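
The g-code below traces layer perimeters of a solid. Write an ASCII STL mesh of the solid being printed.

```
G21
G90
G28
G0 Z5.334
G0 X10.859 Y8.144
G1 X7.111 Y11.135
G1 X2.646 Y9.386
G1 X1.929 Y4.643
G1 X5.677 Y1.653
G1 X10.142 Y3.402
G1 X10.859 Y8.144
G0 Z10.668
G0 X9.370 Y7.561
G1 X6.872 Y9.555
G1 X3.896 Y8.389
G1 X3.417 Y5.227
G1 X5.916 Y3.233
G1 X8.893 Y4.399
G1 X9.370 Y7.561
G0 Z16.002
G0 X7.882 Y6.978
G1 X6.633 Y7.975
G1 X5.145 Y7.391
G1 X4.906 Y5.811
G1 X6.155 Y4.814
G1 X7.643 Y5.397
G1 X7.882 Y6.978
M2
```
solid part
  facet normal 0.0000 0.0000 -1.0000
    outer loop
      vertex 1.397 10.383 0.000
      vertex 7.350 12.716 0.000
      vertex 12.347 8.728 0.000
    endloop
  endfacet
  facet normal 0.0000 0.0000 -1.0000
    outer loop
      vertex 0.441 4.060 0.000
      vertex 1.397 10.383 0.000
      vertex 12.347 8.728 0.000
    endloop
  endfacet
  facet normal 0.0000 0.0000 -1.0000
    outer loop
      vertex 5.438 0.072 0.000
      vertex 0.441 4.060 0.000
      vertex 12.347 8.728 0.000
    endloop
  endfacet
  facet normal 0.0000 0.0000 -1.0000
    outer loop
      vertex 11.391 2.405 0.000
      vertex 5.438 0.072 0.000
      vertex 12.347 8.728 0.000
    endloop
  endfacet
  facet normal 0.6038 0.7565 0.2512
    outer loop
      vertex 12.347 8.728 0.000
      vertex 7.350 12.716 0.000
      vertex 6.394 6.394 21.336
    endloop
  endfacet
  facet normal -0.3532 0.9012 0.2512
    outer loop
      vertex 7.350 12.716 0.000
      vertex 1.397 10.383 0.000
      vertex 6.394 6.394 21.336
    endloop
  endfacet
  facet normal -0.9571 0.1447 0.2512
    outer loop
      vertex 1.397 10.383 0.000
      vertex 0.441 4.060 0.000
      vertex 6.394 6.394 21.336
    endloop
  endfacet
  facet normal -0.6038 -0.7565 0.2512
    outer loop
      vertex 0.441 4.060 0.000
      vertex 5.438 0.072 0.000
      vertex 6.394 6.394 21.336
    endloop
  endfacet
  facet normal 0.3532 -0.9012 0.2512
    outer loop
      vertex 5.438 0.072 0.000
      vertex 11.391 2.405 0.000
      vertex 6.394 6.394 21.336
    endloop
  endfacet
  facet normal 0.9571 -0.1447 0.2512
    outer loop
      vertex 11.391 2.405 0.000
      vertex 12.347 8.728 0.000
      vertex 6.394 6.394 21.336
    endloop
  endfacet
endsolid part

The G0 Z moves step by Δz≈5.334 mm. The G1 loops shrink linearly with z, so the solid tapers from its base footprint up to z≈21.3. Closing with a flat bottom cap and the tapered top and triangulating gives 10 facets — a regular 6-sided pyramid, base circumscribed radius ≈ 6.39 mm, apex at z ≈ 21.3 mm.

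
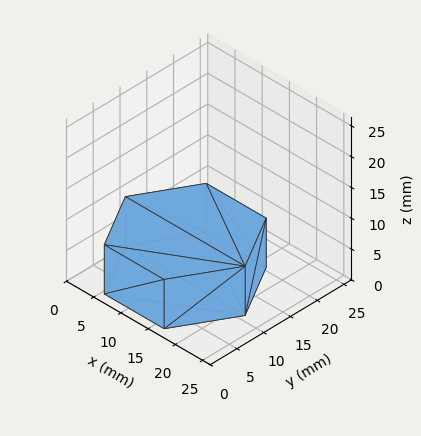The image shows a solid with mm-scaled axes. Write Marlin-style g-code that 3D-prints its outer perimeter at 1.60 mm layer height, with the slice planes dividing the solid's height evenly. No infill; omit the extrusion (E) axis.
Reading the render: the shape is a regular 6-sided prism (a cylinder approximated with 6 flat sides), circumscribed radius ≈ 11 mm, height ≈ 8 mm (dimensions read to the nearest mm from the axis ticks). For the g-code, the solid's height is divided into equal slices at the stated Δz and each level perimeter traced with G1 moves after a G0 lift.

; perimeter-only toolpath
G21 ; units = mm
G90 ; absolute positioning
G28 ; home
; layer 1
G0 Z1.60
G0 X22.00 Y11.00
G1 X16.50 Y20.53
G1 X5.50 Y20.53
G1 X0.00 Y11.00
G1 X5.50 Y1.47
G1 X16.50 Y1.47
G1 X22.00 Y11.00
; layer 2
G0 Z3.20
G0 X22.00 Y11.00
G1 X16.50 Y20.53
G1 X5.50 Y20.53
G1 X0.00 Y11.00
G1 X5.50 Y1.47
G1 X16.50 Y1.47
G1 X22.00 Y11.00
; layer 3
G0 Z4.80
G0 X22.00 Y11.00
G1 X16.50 Y20.53
G1 X5.50 Y20.53
G1 X0.00 Y11.00
G1 X5.50 Y1.47
G1 X16.50 Y1.47
G1 X22.00 Y11.00
; layer 4
G0 Z6.40
G0 X22.00 Y11.00
G1 X16.50 Y20.53
G1 X5.50 Y20.53
G1 X0.00 Y11.00
G1 X5.50 Y1.47
G1 X16.50 Y1.47
G1 X22.00 Y11.00
; layer 5
G0 Z8.00
G0 X22.00 Y11.00
G1 X16.50 Y20.53
G1 X5.50 Y20.53
G1 X0.00 Y11.00
G1 X5.50 Y1.47
G1 X16.50 Y1.47
G1 X22.00 Y11.00
M2 ; end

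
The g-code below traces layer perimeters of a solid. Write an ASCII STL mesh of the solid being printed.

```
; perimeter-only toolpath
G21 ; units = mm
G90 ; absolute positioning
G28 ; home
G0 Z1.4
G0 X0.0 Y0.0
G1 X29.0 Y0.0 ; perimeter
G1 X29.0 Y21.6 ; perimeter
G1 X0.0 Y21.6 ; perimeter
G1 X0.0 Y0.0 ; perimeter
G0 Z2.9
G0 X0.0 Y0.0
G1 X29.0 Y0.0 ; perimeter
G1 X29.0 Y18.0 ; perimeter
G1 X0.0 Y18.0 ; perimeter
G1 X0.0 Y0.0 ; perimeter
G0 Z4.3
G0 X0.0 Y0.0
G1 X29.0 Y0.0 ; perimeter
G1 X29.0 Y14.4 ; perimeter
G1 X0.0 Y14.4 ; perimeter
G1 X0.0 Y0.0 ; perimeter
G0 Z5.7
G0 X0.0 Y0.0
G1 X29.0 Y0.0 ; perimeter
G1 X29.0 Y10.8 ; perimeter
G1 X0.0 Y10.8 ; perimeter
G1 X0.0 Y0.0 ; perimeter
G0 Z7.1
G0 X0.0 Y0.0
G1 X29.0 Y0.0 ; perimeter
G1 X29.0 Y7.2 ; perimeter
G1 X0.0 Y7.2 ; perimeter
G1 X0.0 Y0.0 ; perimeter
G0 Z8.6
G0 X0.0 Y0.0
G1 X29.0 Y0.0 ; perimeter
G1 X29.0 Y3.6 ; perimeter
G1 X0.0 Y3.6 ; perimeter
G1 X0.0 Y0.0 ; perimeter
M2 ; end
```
solid part
  facet normal 0.0000 0.0000 -1.0000
    outer loop
      vertex 29.0 25.2 0.0
      vertex 29.0 0.0 0.0
      vertex 0.0 0.0 0.0
    endloop
  endfacet
  facet normal 0.0000 0.0000 -1.0000
    outer loop
      vertex 0.0 25.2 0.0
      vertex 29.0 25.2 0.0
      vertex 0.0 0.0 0.0
    endloop
  endfacet
  facet normal 0.0000 -1.0000 0.0000
    outer loop
      vertex 0.0 0.0 0.0
      vertex 29.0 0.0 0.0
      vertex 29.0 0.0 10.0
    endloop
  endfacet
  facet normal 0.0000 -1.0000 0.0000
    outer loop
      vertex 0.0 0.0 0.0
      vertex 29.0 0.0 10.0
      vertex 0.0 0.0 10.0
    endloop
  endfacet
  facet normal 0.0000 0.3688 0.9295
    outer loop
      vertex 0.0 0.0 10.0
      vertex 29.0 0.0 10.0
      vertex 29.0 25.2 0.0
    endloop
  endfacet
  facet normal 0.0000 0.3688 0.9295
    outer loop
      vertex 0.0 0.0 10.0
      vertex 29.0 25.2 0.0
      vertex 0.0 25.2 0.0
    endloop
  endfacet
  facet normal -1.0000 0.0000 0.0000
    outer loop
      vertex 0.0 0.0 10.0
      vertex 0.0 25.2 0.0
      vertex 0.0 0.0 0.0
    endloop
  endfacet
  facet normal 1.0000 0.0000 0.0000
    outer loop
      vertex 29.0 0.0 0.0
      vertex 29.0 25.2 0.0
      vertex 29.0 0.0 10.0
    endloop
  endfacet
endsolid part

The G0 Z moves step by Δz≈1.4 mm. The G1 loops shrink linearly with z, so the solid tapers from its base footprint up to z≈10. Closing with a flat bottom cap and the tapered top and triangulating gives 8 facets — a wedge (ramp): 29 × 25.2 mm base, rising to 10 mm along the y=0 edge and sloping linearly to z=0 at y=25.2.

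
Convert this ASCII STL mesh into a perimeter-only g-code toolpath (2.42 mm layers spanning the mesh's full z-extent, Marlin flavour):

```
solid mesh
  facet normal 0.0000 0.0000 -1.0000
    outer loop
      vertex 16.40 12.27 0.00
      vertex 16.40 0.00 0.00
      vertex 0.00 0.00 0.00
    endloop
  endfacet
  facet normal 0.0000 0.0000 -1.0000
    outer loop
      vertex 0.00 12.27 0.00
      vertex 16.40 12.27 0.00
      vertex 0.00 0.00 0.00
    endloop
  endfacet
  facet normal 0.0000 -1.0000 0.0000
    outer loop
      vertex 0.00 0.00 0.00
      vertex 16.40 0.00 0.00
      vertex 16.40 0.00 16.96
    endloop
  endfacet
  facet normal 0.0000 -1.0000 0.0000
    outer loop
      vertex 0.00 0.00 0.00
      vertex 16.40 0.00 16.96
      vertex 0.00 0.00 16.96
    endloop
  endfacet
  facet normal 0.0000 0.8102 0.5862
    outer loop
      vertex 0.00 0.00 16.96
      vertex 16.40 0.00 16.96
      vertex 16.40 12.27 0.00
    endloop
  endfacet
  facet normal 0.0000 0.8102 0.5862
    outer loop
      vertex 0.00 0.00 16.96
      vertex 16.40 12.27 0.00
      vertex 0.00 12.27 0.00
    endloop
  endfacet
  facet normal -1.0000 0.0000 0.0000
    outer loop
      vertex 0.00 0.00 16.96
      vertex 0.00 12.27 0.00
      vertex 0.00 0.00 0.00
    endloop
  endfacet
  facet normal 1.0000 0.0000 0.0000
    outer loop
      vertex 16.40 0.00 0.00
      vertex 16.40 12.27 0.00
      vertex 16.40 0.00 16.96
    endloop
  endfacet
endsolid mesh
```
; perimeter-only toolpath
G21 ; units = mm
G90 ; absolute positioning
G28 ; home
; layer 1
G0 Z2.42
G0 X0.00 Y0.00
G1 X16.40 Y0.00
G1 X16.40 Y10.52
G1 X0.00 Y10.52
G1 X0.00 Y0.00
; layer 2
G0 Z4.85
G0 X0.00 Y0.00
G1 X16.40 Y0.00
G1 X16.40 Y8.76
G1 X0.00 Y8.76
G1 X0.00 Y0.00
; layer 3
G0 Z7.27
G0 X0.00 Y0.00
G1 X16.40 Y0.00
G1 X16.40 Y7.01
G1 X0.00 Y7.01
G1 X0.00 Y0.00
; layer 4
G0 Z9.69
G0 X0.00 Y0.00
G1 X16.40 Y0.00
G1 X16.40 Y5.26
G1 X0.00 Y5.26
G1 X0.00 Y0.00
; layer 5
G0 Z12.11
G0 X0.00 Y0.00
G1 X16.40 Y0.00
G1 X16.40 Y3.51
G1 X0.00 Y3.51
G1 X0.00 Y0.00
; layer 6
G0 Z14.54
G0 X0.00 Y0.00
G1 X16.40 Y0.00
G1 X16.40 Y1.75
G1 X0.00 Y1.75
G1 X0.00 Y0.00
M2 ; end

The solid is a wedge (ramp): 16.4 × 12.3 mm base, rising to 17 mm along the y=0 edge and sloping linearly to z=0 at y=12.3. Slicing at Δz = 2.42 mm — 7 equal slices spanning the solid's height, so layer i sits at z = i·h/7 — gives 6 non-empty perimeters. Each is a 4-segment closed polygon; G0 lifts to the layer z and rapids to the start vertex, then G1 traces the edges. The cross-section shrinks linearly with z (the slice at the apex is degenerate and omitted).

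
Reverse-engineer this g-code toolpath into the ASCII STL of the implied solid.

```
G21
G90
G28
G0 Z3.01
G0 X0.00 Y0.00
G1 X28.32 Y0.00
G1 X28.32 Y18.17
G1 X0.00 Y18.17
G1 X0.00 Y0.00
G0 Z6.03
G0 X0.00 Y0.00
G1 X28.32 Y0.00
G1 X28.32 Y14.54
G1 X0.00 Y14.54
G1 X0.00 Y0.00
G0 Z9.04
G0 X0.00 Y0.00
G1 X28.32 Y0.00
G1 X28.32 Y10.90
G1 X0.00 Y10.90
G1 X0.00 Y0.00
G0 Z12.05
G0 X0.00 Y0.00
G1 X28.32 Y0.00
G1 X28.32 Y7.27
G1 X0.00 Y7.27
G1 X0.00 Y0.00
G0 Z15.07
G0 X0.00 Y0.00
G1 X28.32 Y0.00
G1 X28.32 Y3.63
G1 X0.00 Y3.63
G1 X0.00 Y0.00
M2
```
solid part
  facet normal 0.0000 0.0000 -1.0000
    outer loop
      vertex 28.32 21.81 0.00
      vertex 28.32 0.00 0.00
      vertex 0.00 0.00 0.00
    endloop
  endfacet
  facet normal 0.0000 0.0000 -1.0000
    outer loop
      vertex 0.00 21.81 0.00
      vertex 28.32 21.81 0.00
      vertex 0.00 0.00 0.00
    endloop
  endfacet
  facet normal 0.0000 -1.0000 0.0000
    outer loop
      vertex 0.00 0.00 0.00
      vertex 28.32 0.00 0.00
      vertex 28.32 0.00 18.08
    endloop
  endfacet
  facet normal 0.0000 -1.0000 0.0000
    outer loop
      vertex 0.00 0.00 0.00
      vertex 28.32 0.00 18.08
      vertex 0.00 0.00 18.08
    endloop
  endfacet
  facet normal 0.0000 0.6382 0.7699
    outer loop
      vertex 0.00 0.00 18.08
      vertex 28.32 0.00 18.08
      vertex 28.32 21.81 0.00
    endloop
  endfacet
  facet normal 0.0000 0.6382 0.7699
    outer loop
      vertex 0.00 0.00 18.08
      vertex 28.32 21.81 0.00
      vertex 0.00 21.81 0.00
    endloop
  endfacet
  facet normal -1.0000 0.0000 0.0000
    outer loop
      vertex 0.00 0.00 18.08
      vertex 0.00 21.81 0.00
      vertex 0.00 0.00 0.00
    endloop
  endfacet
  facet normal 1.0000 0.0000 0.0000
    outer loop
      vertex 28.32 0.00 0.00
      vertex 28.32 21.81 0.00
      vertex 28.32 0.00 18.08
    endloop
  endfacet
endsolid part

The G0 Z moves step by Δz≈3.01 mm. The G1 loops shrink linearly with z, so the solid tapers from its base footprint up to z≈18.1. Closing with a flat bottom cap and the tapered top and triangulating gives 8 facets — a wedge (ramp): 28.3 × 21.8 mm base, rising to 18.1 mm along the y=0 edge and sloping linearly to z=0 at y=21.8.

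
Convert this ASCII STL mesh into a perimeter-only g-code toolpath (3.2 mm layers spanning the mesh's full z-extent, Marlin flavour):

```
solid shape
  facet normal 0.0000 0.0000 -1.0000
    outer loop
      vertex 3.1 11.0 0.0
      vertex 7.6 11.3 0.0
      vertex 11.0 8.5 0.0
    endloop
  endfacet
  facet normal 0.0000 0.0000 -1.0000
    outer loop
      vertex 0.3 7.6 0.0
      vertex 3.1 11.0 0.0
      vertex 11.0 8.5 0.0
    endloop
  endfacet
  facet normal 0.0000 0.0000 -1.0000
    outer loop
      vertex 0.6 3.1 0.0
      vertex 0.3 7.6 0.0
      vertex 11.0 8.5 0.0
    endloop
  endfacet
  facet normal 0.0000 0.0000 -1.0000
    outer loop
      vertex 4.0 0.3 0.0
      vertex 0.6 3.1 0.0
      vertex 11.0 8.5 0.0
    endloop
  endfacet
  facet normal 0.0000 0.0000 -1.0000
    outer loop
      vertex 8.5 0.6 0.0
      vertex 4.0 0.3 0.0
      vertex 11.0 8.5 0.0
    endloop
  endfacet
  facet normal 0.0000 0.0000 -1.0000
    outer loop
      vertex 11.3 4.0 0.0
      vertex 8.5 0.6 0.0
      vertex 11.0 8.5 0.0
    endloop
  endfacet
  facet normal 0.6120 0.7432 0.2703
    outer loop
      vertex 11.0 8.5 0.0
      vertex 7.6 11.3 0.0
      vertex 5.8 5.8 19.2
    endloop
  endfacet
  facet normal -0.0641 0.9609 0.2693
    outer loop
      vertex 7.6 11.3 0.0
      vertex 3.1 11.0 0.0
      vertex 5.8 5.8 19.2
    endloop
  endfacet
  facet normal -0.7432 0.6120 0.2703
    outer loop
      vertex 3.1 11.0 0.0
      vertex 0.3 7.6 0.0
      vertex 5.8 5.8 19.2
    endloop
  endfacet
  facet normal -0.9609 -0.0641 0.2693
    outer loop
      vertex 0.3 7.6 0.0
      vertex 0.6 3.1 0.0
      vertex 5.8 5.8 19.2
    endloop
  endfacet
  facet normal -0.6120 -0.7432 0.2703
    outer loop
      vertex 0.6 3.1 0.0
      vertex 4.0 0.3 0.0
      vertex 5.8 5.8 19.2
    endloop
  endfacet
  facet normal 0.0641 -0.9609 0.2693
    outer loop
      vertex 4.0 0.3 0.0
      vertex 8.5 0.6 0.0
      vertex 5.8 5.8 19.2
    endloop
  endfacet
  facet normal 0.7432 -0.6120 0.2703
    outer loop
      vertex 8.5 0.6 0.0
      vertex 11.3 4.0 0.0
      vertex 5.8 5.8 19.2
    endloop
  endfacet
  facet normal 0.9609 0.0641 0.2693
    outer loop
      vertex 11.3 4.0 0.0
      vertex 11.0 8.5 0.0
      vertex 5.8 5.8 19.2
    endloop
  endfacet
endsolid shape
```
; perimeter-only toolpath
G21 ; units = mm
G90 ; absolute positioning
G28 ; home
; layer 1
G0 Z3.2
G0 X10.1 Y8.1
G1 X7.3 Y10.4
G1 X3.5 Y10.1
G1 X1.2 Y7.3
G1 X1.5 Y3.5
G1 X4.3 Y1.2
G1 X8.1 Y1.5
G1 X10.4 Y4.3
G1 X10.1 Y8.1
; layer 2
G0 Z6.4
G0 X9.3 Y7.6
G1 X7.0 Y9.5
G1 X4.0 Y9.3
G1 X2.1 Y7.0
G1 X2.3 Y4.0
G1 X4.6 Y2.1
G1 X7.6 Y2.3
G1 X9.5 Y4.6
G1 X9.3 Y7.6
; layer 3
G0 Z9.6
G0 X8.4 Y7.2
G1 X6.7 Y8.6
G1 X4.5 Y8.4
G1 X3.0 Y6.7
G1 X3.2 Y4.5
G1 X4.9 Y3.0
G1 X7.2 Y3.2
G1 X8.6 Y4.9
G1 X8.4 Y7.2
; layer 4
G0 Z12.8
G0 X7.5 Y6.7
G1 X6.4 Y7.6
G1 X4.9 Y7.5
G1 X4.0 Y6.4
G1 X4.1 Y4.9
G1 X5.2 Y4.0
G1 X6.7 Y4.1
G1 X7.6 Y5.2
G1 X7.5 Y6.7
; layer 5
G0 Z16.0
G0 X6.7 Y6.2
G1 X6.1 Y6.7
G1 X5.3 Y6.7
G1 X4.9 Y6.1
G1 X4.9 Y5.3
G1 X5.5 Y4.9
G1 X6.2 Y4.9
G1 X6.7 Y5.5
G1 X6.7 Y6.2
M2 ; end

The solid is a regular 8-sided pyramid, base circumscribed radius ≈ 5.8 mm, apex at z ≈ 19.2 mm. Slicing at Δz = 3.2 mm — 6 equal slices spanning the solid's height, so layer i sits at z = i·h/6 — gives 5 non-empty perimeters. Each is a 8-segment closed polygon; G0 lifts to the layer z and rapids to the start vertex, then G1 traces the edges. The cross-section shrinks linearly with z (the slice at the apex is degenerate and omitted).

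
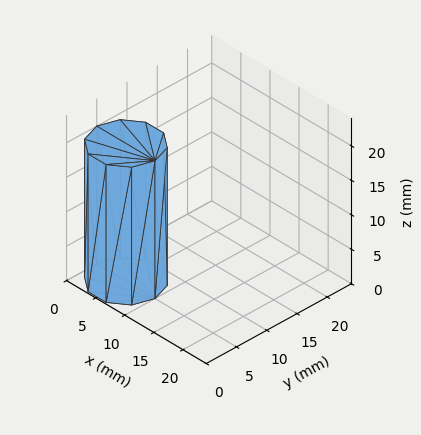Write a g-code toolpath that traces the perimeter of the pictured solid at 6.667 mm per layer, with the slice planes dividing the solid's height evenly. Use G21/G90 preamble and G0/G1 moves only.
Reading the render: the shape is a regular 10-sided prism (a cylinder approximated with 10 flat sides), circumscribed radius ≈ 5 mm, height ≈ 20 mm (dimensions read to the nearest mm from the axis ticks). For the g-code, the solid's height is divided into equal slices at the stated Δz and each level perimeter traced with G1 moves after a G0 lift.

; perimeter-only toolpath
G21 ; units = mm
G90 ; absolute positioning
G28 ; home
; layer 1
G0 Z6.667
G0 X10.000 Y5.000
G1 X9.045 Y7.939
G1 X6.545 Y9.755
G1 X3.455 Y9.755
G1 X0.955 Y7.939
G1 X0.000 Y5.000
G1 X0.955 Y2.061
G1 X3.455 Y0.245
G1 X6.545 Y0.245
G1 X9.045 Y2.061
G1 X10.000 Y5.000
; layer 2
G0 Z13.333
G0 X10.000 Y5.000
G1 X9.045 Y7.939
G1 X6.545 Y9.755
G1 X3.455 Y9.755
G1 X0.955 Y7.939
G1 X0.000 Y5.000
G1 X0.955 Y2.061
G1 X3.455 Y0.245
G1 X6.545 Y0.245
G1 X9.045 Y2.061
G1 X10.000 Y5.000
; layer 3
G0 Z20.000
G0 X10.000 Y5.000
G1 X9.045 Y7.939
G1 X6.545 Y9.755
G1 X3.455 Y9.755
G1 X0.955 Y7.939
G1 X0.000 Y5.000
G1 X0.955 Y2.061
G1 X3.455 Y0.245
G1 X6.545 Y0.245
G1 X9.045 Y2.061
G1 X10.000 Y5.000
M2 ; end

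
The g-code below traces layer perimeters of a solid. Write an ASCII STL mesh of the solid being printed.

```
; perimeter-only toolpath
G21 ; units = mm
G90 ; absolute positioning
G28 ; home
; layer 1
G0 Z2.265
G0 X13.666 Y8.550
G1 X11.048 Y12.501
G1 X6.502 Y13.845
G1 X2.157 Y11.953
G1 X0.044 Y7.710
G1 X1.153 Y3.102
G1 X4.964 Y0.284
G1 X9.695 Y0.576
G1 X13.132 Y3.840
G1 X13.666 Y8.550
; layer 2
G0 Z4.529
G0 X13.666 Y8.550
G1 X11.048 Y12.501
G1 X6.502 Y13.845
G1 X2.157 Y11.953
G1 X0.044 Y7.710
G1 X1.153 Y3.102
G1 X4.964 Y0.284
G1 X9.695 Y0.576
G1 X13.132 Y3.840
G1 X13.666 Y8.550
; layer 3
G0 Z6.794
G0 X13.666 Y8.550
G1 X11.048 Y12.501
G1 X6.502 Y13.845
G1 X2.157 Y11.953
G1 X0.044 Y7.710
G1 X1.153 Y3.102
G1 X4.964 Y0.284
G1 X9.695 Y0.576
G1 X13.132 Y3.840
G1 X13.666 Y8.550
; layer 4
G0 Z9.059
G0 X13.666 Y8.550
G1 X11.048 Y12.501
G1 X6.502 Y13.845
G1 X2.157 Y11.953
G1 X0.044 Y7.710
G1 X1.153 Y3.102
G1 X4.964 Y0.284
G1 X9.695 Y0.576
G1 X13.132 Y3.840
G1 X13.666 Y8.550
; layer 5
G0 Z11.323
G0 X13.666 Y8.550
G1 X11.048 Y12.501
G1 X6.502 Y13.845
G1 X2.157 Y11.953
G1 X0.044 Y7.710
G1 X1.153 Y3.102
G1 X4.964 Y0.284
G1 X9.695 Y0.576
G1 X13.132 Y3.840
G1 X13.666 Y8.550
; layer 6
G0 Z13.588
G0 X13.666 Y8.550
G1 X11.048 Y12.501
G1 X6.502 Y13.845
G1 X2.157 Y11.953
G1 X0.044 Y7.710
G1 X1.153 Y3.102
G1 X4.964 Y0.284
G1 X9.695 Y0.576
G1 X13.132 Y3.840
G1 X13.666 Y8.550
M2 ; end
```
solid part
  facet normal 0.0000 0.0000 -1.0000
    outer loop
      vertex 6.502 13.845 0.000
      vertex 11.048 12.501 0.000
      vertex 13.666 8.550 0.000
    endloop
  endfacet
  facet normal 0.0000 0.0000 -1.0000
    outer loop
      vertex 2.157 11.953 0.000
      vertex 6.502 13.845 0.000
      vertex 13.666 8.550 0.000
    endloop
  endfacet
  facet normal 0.0000 0.0000 -1.0000
    outer loop
      vertex 0.044 7.710 0.000
      vertex 2.157 11.953 0.000
      vertex 13.666 8.550 0.000
    endloop
  endfacet
  facet normal 0.0000 0.0000 -1.0000
    outer loop
      vertex 1.153 3.102 0.000
      vertex 0.044 7.710 0.000
      vertex 13.666 8.550 0.000
    endloop
  endfacet
  facet normal 0.0000 0.0000 -1.0000
    outer loop
      vertex 4.964 0.284 0.000
      vertex 1.153 3.102 0.000
      vertex 13.666 8.550 0.000
    endloop
  endfacet
  facet normal 0.0000 0.0000 -1.0000
    outer loop
      vertex 9.695 0.576 0.000
      vertex 4.964 0.284 0.000
      vertex 13.666 8.550 0.000
    endloop
  endfacet
  facet normal 0.0000 0.0000 -1.0000
    outer loop
      vertex 13.132 3.840 0.000
      vertex 9.695 0.576 0.000
      vertex 13.666 8.550 0.000
    endloop
  endfacet
  facet normal 0.0000 0.0000 1.0000
    outer loop
      vertex 13.666 8.550 13.588
      vertex 11.048 12.501 13.588
      vertex 6.502 13.845 13.588
    endloop
  endfacet
  facet normal 0.0000 0.0000 1.0000
    outer loop
      vertex 13.666 8.550 13.588
      vertex 6.502 13.845 13.588
      vertex 2.157 11.953 13.588
    endloop
  endfacet
  facet normal 0.0000 0.0000 1.0000
    outer loop
      vertex 13.666 8.550 13.588
      vertex 2.157 11.953 13.588
      vertex 0.044 7.710 13.588
    endloop
  endfacet
  facet normal 0.0000 0.0000 1.0000
    outer loop
      vertex 13.666 8.550 13.588
      vertex 0.044 7.710 13.588
      vertex 1.153 3.102 13.588
    endloop
  endfacet
  facet normal 0.0000 0.0000 1.0000
    outer loop
      vertex 13.666 8.550 13.588
      vertex 1.153 3.102 13.588
      vertex 4.964 0.284 13.588
    endloop
  endfacet
  facet normal 0.0000 0.0000 1.0000
    outer loop
      vertex 13.666 8.550 13.588
      vertex 4.964 0.284 13.588
      vertex 9.695 0.576 13.588
    endloop
  endfacet
  facet normal 0.0000 0.0000 1.0000
    outer loop
      vertex 13.666 8.550 13.588
      vertex 9.695 0.576 13.588
      vertex 13.132 3.840 13.588
    endloop
  endfacet
  facet normal 0.8336 0.5524 0.0000
    outer loop
      vertex 13.666 8.550 0.000
      vertex 11.048 12.501 0.000
      vertex 11.048 12.501 13.588
    endloop
  endfacet
  facet normal 0.8336 0.5524 0.0000
    outer loop
      vertex 13.666 8.550 0.000
      vertex 11.048 12.501 13.588
      vertex 13.666 8.550 13.588
    endloop
  endfacet
  facet normal 0.2835 0.9590 0.0000
    outer loop
      vertex 11.048 12.501 0.000
      vertex 6.502 13.845 0.000
      vertex 6.502 13.845 13.588
    endloop
  endfacet
  facet normal 0.2835 0.9590 0.0000
    outer loop
      vertex 11.048 12.501 0.000
      vertex 6.502 13.845 13.588
      vertex 11.048 12.501 13.588
    endloop
  endfacet
  facet normal -0.3992 0.9168 0.0000
    outer loop
      vertex 6.502 13.845 0.000
      vertex 2.157 11.953 0.000
      vertex 2.157 11.953 13.588
    endloop
  endfacet
  facet normal -0.3992 0.9168 0.0000
    outer loop
      vertex 6.502 13.845 0.000
      vertex 2.157 11.953 13.588
      vertex 6.502 13.845 13.588
    endloop
  endfacet
  facet normal -0.8951 0.4458 0.0000
    outer loop
      vertex 2.157 11.953 0.000
      vertex 0.044 7.710 0.000
      vertex 0.044 7.710 13.588
    endloop
  endfacet
  facet normal -0.8951 0.4458 0.0000
    outer loop
      vertex 2.157 11.953 0.000
      vertex 0.044 7.710 13.588
      vertex 2.157 11.953 13.588
    endloop
  endfacet
  facet normal -0.9722 -0.2340 0.0000
    outer loop
      vertex 0.044 7.710 0.000
      vertex 1.153 3.102 0.000
      vertex 1.153 3.102 13.588
    endloop
  endfacet
  facet normal -0.9722 -0.2340 0.0000
    outer loop
      vertex 0.044 7.710 0.000
      vertex 1.153 3.102 13.588
      vertex 0.044 7.710 13.588
    endloop
  endfacet
  facet normal -0.5946 -0.8041 0.0000
    outer loop
      vertex 1.153 3.102 0.000
      vertex 4.964 0.284 0.000
      vertex 4.964 0.284 13.588
    endloop
  endfacet
  facet normal -0.5946 -0.8041 0.0000
    outer loop
      vertex 1.153 3.102 0.000
      vertex 4.964 0.284 13.588
      vertex 1.153 3.102 13.588
    endloop
  endfacet
  facet normal 0.0616 -0.9981 0.0000
    outer loop
      vertex 4.964 0.284 0.000
      vertex 9.695 0.576 0.000
      vertex 9.695 0.576 13.588
    endloop
  endfacet
  facet normal 0.0616 -0.9981 0.0000
    outer loop
      vertex 4.964 0.284 0.000
      vertex 9.695 0.576 13.588
      vertex 4.964 0.284 13.588
    endloop
  endfacet
  facet normal 0.6886 -0.7251 0.0000
    outer loop
      vertex 9.695 0.576 0.000
      vertex 13.132 3.840 0.000
      vertex 13.132 3.840 13.588
    endloop
  endfacet
  facet normal 0.6886 -0.7251 0.0000
    outer loop
      vertex 9.695 0.576 0.000
      vertex 13.132 3.840 13.588
      vertex 9.695 0.576 13.588
    endloop
  endfacet
  facet normal 0.9936 -0.1127 0.0000
    outer loop
      vertex 13.132 3.840 0.000
      vertex 13.666 8.550 0.000
      vertex 13.666 8.550 13.588
    endloop
  endfacet
  facet normal 0.9936 -0.1127 0.0000
    outer loop
      vertex 13.132 3.840 0.000
      vertex 13.666 8.550 13.588
      vertex 13.132 3.840 13.588
    endloop
  endfacet
endsolid part

The G0 Z moves step by Δz≈2.265 mm. Every layer's G1 loop is the same polygon, so the solid is a straight extrusion of it from z=0 to z≈13.6. Closing with flat bottom and top caps and triangulating gives 32 facets — a regular 9-sided prism (a cylinder approximated with 9 flat sides), circumscribed radius ≈ 6.93 mm, height ≈ 13.6 mm.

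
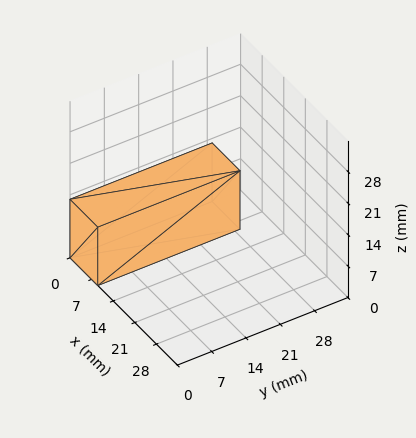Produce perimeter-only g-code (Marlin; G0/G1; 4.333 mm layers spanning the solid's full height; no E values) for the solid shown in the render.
Reading the render: the shape is a rectangular box, roughly 9 × 29 mm footprint and 13 mm tall (dimensions read to the nearest mm from the axis ticks). For the g-code, the solid's height is divided into equal slices at the stated Δz and each level perimeter traced with G1 moves after a G0 lift.

; perimeter-only toolpath
G21 ; units = mm
G90 ; absolute positioning
G28 ; home
; layer 1
G0 Z4.333
G0 X0.000 Y0.000
G1 X9.000 Y0.000
G1 X9.000 Y29.000
G1 X0.000 Y29.000
G1 X0.000 Y0.000
; layer 2
G0 Z8.667
G0 X0.000 Y0.000
G1 X9.000 Y0.000
G1 X9.000 Y29.000
G1 X0.000 Y29.000
G1 X0.000 Y0.000
; layer 3
G0 Z13.000
G0 X0.000 Y0.000
G1 X9.000 Y0.000
G1 X9.000 Y29.000
G1 X0.000 Y29.000
G1 X0.000 Y0.000
M2 ; end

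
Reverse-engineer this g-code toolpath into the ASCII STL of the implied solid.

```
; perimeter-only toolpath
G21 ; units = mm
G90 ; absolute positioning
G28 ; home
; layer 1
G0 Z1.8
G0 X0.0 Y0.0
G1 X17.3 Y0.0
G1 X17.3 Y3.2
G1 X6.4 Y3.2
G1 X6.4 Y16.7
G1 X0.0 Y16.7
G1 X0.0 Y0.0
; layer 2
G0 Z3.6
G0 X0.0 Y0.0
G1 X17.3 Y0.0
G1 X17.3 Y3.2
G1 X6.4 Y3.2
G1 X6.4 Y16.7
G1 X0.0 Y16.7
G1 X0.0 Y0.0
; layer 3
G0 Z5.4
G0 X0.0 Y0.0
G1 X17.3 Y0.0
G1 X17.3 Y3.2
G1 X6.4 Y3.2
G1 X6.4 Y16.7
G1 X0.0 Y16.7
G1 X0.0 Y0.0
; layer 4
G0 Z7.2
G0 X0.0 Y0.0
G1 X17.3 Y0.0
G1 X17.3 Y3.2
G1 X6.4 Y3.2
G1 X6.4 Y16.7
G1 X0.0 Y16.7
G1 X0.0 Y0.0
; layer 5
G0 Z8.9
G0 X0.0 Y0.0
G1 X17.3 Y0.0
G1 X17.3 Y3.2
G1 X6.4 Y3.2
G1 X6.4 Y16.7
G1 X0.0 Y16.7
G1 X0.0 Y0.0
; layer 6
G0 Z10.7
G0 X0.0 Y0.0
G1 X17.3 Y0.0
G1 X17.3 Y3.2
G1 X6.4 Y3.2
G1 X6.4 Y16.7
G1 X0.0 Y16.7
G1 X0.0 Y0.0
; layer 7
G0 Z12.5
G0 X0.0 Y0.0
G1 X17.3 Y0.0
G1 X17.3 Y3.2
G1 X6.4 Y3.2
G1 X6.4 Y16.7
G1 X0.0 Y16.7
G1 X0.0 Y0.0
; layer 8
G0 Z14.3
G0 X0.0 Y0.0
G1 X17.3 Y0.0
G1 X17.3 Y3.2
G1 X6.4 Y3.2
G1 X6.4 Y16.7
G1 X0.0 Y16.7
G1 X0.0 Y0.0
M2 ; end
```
solid part
  facet normal 0.0000 0.0000 -1.0000
    outer loop
      vertex 17.3 3.2 0.0
      vertex 17.3 0.0 0.0
      vertex 0.0 0.0 0.0
    endloop
  endfacet
  facet normal 0.0000 0.0000 -1.0000
    outer loop
      vertex 6.4 3.2 0.0
      vertex 17.3 3.2 0.0
      vertex 0.0 0.0 0.0
    endloop
  endfacet
  facet normal 0.0000 0.0000 -1.0000
    outer loop
      vertex 6.4 16.7 0.0
      vertex 6.4 3.2 0.0
      vertex 0.0 0.0 0.0
    endloop
  endfacet
  facet normal 0.0000 0.0000 -1.0000
    outer loop
      vertex 0.0 16.7 0.0
      vertex 6.4 16.7 0.0
      vertex 0.0 0.0 0.0
    endloop
  endfacet
  facet normal 0.0000 0.0000 1.0000
    outer loop
      vertex 0.0 0.0 14.3
      vertex 17.3 0.0 14.3
      vertex 17.3 3.2 14.3
    endloop
  endfacet
  facet normal 0.0000 0.0000 1.0000
    outer loop
      vertex 0.0 0.0 14.3
      vertex 17.3 3.2 14.3
      vertex 6.4 3.2 14.3
    endloop
  endfacet
  facet normal 0.0000 0.0000 1.0000
    outer loop
      vertex 0.0 0.0 14.3
      vertex 6.4 3.2 14.3
      vertex 6.4 16.7 14.3
    endloop
  endfacet
  facet normal 0.0000 0.0000 1.0000
    outer loop
      vertex 0.0 0.0 14.3
      vertex 6.4 16.7 14.3
      vertex 0.0 16.7 14.3
    endloop
  endfacet
  facet normal 0.0000 -1.0000 0.0000
    outer loop
      vertex 0.0 0.0 0.0
      vertex 17.3 0.0 0.0
      vertex 17.3 0.0 14.3
    endloop
  endfacet
  facet normal 0.0000 -1.0000 0.0000
    outer loop
      vertex 0.0 0.0 0.0
      vertex 17.3 0.0 14.3
      vertex 0.0 0.0 14.3
    endloop
  endfacet
  facet normal 1.0000 0.0000 0.0000
    outer loop
      vertex 17.3 0.0 0.0
      vertex 17.3 3.2 0.0
      vertex 17.3 3.2 14.3
    endloop
  endfacet
  facet normal 1.0000 0.0000 0.0000
    outer loop
      vertex 17.3 0.0 0.0
      vertex 17.3 3.2 14.3
      vertex 17.3 0.0 14.3
    endloop
  endfacet
  facet normal 0.0000 1.0000 0.0000
    outer loop
      vertex 17.3 3.2 0.0
      vertex 6.4 3.2 0.0
      vertex 6.4 3.2 14.3
    endloop
  endfacet
  facet normal 0.0000 1.0000 0.0000
    outer loop
      vertex 17.3 3.2 0.0
      vertex 6.4 3.2 14.3
      vertex 17.3 3.2 14.3
    endloop
  endfacet
  facet normal 1.0000 0.0000 0.0000
    outer loop
      vertex 6.4 3.2 0.0
      vertex 6.4 16.7 0.0
      vertex 6.4 16.7 14.3
    endloop
  endfacet
  facet normal 1.0000 0.0000 0.0000
    outer loop
      vertex 6.4 3.2 0.0
      vertex 6.4 16.7 14.3
      vertex 6.4 3.2 14.3
    endloop
  endfacet
  facet normal 0.0000 1.0000 0.0000
    outer loop
      vertex 6.4 16.7 0.0
      vertex 0.0 16.7 0.0
      vertex 0.0 16.7 14.3
    endloop
  endfacet
  facet normal 0.0000 1.0000 0.0000
    outer loop
      vertex 6.4 16.7 0.0
      vertex 0.0 16.7 14.3
      vertex 6.4 16.7 14.3
    endloop
  endfacet
  facet normal -1.0000 0.0000 0.0000
    outer loop
      vertex 0.0 16.7 0.0
      vertex 0.0 0.0 0.0
      vertex 0.0 0.0 14.3
    endloop
  endfacet
  facet normal -1.0000 0.0000 0.0000
    outer loop
      vertex 0.0 16.7 0.0
      vertex 0.0 0.0 14.3
      vertex 0.0 16.7 14.3
    endloop
  endfacet
endsolid part

The G0 Z moves step by Δz≈1.8 mm. Every layer's G1 loop is the same polygon, so the solid is a straight extrusion of it from z=0 to z≈14.3. Closing with flat bottom and top caps and triangulating gives 20 facets — an L-shaped prism: outer 17.3 × 16.7 mm, arm thicknesses ≈ 3.2 mm (horizontal) and 6.4 mm (vertical), extruded 14.3 mm in z.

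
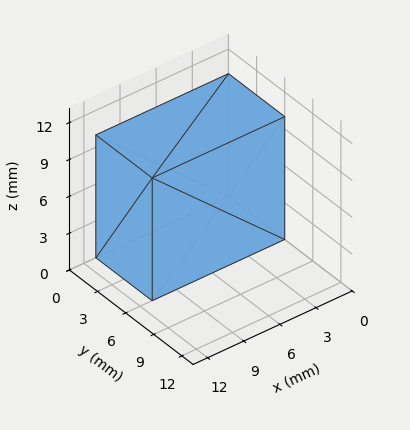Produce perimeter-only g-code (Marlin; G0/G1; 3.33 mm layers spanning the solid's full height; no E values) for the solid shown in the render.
Reading the render: the shape is a rectangular box, roughly 11 × 6 mm footprint and 10 mm tall (dimensions read to the nearest mm from the axis ticks). For the g-code, the solid's height is divided into equal slices at the stated Δz and each level perimeter traced with G1 moves after a G0 lift.

; perimeter-only toolpath
G21 ; units = mm
G90 ; absolute positioning
G28 ; home
; layer 1
G0 Z3.33
G0 X0.00 Y0.00
G1 X11.00 Y0.00
G1 X11.00 Y6.00
G1 X0.00 Y6.00
G1 X0.00 Y0.00
; layer 2
G0 Z6.67
G0 X0.00 Y0.00
G1 X11.00 Y0.00
G1 X11.00 Y6.00
G1 X0.00 Y6.00
G1 X0.00 Y0.00
; layer 3
G0 Z10.00
G0 X0.00 Y0.00
G1 X11.00 Y0.00
G1 X11.00 Y6.00
G1 X0.00 Y6.00
G1 X0.00 Y0.00
M2 ; end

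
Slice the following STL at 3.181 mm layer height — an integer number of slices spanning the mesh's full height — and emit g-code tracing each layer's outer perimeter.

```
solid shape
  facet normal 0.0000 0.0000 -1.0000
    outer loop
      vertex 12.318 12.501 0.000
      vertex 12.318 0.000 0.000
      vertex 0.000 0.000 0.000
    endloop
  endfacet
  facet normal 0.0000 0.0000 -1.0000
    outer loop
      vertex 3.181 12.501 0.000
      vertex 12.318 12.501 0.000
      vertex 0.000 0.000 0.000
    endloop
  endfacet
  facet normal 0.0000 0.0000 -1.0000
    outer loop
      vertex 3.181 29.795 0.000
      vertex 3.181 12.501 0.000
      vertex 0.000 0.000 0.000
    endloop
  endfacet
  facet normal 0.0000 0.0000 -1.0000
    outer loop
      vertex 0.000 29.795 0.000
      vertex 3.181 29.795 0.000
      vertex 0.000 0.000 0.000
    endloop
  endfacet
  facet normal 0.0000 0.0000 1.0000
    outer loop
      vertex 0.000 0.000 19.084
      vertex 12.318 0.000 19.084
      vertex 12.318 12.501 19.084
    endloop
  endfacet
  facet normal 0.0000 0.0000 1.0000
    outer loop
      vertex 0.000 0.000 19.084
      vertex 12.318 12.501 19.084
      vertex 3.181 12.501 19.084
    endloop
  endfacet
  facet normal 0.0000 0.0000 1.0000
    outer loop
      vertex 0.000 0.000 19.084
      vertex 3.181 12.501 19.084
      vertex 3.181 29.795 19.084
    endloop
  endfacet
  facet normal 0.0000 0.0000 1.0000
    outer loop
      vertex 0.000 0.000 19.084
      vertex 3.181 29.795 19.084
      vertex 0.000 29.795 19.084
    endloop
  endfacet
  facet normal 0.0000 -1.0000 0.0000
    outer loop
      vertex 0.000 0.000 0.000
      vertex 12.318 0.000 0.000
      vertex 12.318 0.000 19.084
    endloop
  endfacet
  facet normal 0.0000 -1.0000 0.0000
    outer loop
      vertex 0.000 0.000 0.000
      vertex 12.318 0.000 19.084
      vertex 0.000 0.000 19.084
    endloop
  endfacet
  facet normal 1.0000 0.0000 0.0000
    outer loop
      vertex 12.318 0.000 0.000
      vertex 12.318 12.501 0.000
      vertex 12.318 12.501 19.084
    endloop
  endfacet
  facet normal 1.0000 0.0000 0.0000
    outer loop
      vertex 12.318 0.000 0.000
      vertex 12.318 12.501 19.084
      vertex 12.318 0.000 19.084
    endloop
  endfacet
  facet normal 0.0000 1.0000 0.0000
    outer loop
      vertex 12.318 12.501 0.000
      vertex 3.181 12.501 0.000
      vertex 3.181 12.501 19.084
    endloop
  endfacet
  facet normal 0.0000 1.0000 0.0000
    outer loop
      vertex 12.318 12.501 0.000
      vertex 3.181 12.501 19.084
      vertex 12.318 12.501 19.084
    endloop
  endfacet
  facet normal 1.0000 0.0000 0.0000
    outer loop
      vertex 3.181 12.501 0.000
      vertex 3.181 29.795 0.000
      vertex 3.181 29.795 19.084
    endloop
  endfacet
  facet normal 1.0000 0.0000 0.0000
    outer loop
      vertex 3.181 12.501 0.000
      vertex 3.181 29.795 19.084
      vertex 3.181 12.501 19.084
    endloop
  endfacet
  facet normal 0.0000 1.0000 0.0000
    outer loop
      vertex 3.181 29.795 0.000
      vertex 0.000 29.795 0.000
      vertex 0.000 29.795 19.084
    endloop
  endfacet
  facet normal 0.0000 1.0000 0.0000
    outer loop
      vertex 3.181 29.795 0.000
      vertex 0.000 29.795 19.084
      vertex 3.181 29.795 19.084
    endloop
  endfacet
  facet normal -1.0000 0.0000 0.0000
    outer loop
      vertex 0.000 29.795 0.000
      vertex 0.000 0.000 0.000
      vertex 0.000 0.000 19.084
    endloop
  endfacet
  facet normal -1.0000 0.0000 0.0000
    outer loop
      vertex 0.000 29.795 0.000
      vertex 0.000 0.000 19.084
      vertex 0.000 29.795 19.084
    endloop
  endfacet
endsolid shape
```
; perimeter-only toolpath
G21 ; units = mm
G90 ; absolute positioning
G28 ; home
; layer 1
G0 Z3.181
G0 X0.000 Y0.000
G1 X12.318 Y0.000
G1 X12.318 Y12.501
G1 X3.181 Y12.501
G1 X3.181 Y29.795
G1 X0.000 Y29.795
G1 X0.000 Y0.000
; layer 2
G0 Z6.361
G0 X0.000 Y0.000
G1 X12.318 Y0.000
G1 X12.318 Y12.501
G1 X3.181 Y12.501
G1 X3.181 Y29.795
G1 X0.000 Y29.795
G1 X0.000 Y0.000
; layer 3
G0 Z9.542
G0 X0.000 Y0.000
G1 X12.318 Y0.000
G1 X12.318 Y12.501
G1 X3.181 Y12.501
G1 X3.181 Y29.795
G1 X0.000 Y29.795
G1 X0.000 Y0.000
; layer 4
G0 Z12.723
G0 X0.000 Y0.000
G1 X12.318 Y0.000
G1 X12.318 Y12.501
G1 X3.181 Y12.501
G1 X3.181 Y29.795
G1 X0.000 Y29.795
G1 X0.000 Y0.000
; layer 5
G0 Z15.903
G0 X0.000 Y0.000
G1 X12.318 Y0.000
G1 X12.318 Y12.501
G1 X3.181 Y12.501
G1 X3.181 Y29.795
G1 X0.000 Y29.795
G1 X0.000 Y0.000
; layer 6
G0 Z19.084
G0 X0.000 Y0.000
G1 X12.318 Y0.000
G1 X12.318 Y12.501
G1 X3.181 Y12.501
G1 X3.181 Y29.795
G1 X0.000 Y29.795
G1 X0.000 Y0.000
M2 ; end

The solid is an L-shaped prism: outer 12.3 × 29.8 mm, arm thicknesses ≈ 12.5 mm (horizontal) and 3.18 mm (vertical), extruded 19.1 mm in z. Slicing at Δz = 3.181 mm — 6 equal slices spanning the solid's height, so layer i sits at z = i·h/6 — gives 6 non-empty perimeters. Each is a 6-segment closed polygon; G0 lifts to the layer z and rapids to the start vertex, then G1 traces the edges.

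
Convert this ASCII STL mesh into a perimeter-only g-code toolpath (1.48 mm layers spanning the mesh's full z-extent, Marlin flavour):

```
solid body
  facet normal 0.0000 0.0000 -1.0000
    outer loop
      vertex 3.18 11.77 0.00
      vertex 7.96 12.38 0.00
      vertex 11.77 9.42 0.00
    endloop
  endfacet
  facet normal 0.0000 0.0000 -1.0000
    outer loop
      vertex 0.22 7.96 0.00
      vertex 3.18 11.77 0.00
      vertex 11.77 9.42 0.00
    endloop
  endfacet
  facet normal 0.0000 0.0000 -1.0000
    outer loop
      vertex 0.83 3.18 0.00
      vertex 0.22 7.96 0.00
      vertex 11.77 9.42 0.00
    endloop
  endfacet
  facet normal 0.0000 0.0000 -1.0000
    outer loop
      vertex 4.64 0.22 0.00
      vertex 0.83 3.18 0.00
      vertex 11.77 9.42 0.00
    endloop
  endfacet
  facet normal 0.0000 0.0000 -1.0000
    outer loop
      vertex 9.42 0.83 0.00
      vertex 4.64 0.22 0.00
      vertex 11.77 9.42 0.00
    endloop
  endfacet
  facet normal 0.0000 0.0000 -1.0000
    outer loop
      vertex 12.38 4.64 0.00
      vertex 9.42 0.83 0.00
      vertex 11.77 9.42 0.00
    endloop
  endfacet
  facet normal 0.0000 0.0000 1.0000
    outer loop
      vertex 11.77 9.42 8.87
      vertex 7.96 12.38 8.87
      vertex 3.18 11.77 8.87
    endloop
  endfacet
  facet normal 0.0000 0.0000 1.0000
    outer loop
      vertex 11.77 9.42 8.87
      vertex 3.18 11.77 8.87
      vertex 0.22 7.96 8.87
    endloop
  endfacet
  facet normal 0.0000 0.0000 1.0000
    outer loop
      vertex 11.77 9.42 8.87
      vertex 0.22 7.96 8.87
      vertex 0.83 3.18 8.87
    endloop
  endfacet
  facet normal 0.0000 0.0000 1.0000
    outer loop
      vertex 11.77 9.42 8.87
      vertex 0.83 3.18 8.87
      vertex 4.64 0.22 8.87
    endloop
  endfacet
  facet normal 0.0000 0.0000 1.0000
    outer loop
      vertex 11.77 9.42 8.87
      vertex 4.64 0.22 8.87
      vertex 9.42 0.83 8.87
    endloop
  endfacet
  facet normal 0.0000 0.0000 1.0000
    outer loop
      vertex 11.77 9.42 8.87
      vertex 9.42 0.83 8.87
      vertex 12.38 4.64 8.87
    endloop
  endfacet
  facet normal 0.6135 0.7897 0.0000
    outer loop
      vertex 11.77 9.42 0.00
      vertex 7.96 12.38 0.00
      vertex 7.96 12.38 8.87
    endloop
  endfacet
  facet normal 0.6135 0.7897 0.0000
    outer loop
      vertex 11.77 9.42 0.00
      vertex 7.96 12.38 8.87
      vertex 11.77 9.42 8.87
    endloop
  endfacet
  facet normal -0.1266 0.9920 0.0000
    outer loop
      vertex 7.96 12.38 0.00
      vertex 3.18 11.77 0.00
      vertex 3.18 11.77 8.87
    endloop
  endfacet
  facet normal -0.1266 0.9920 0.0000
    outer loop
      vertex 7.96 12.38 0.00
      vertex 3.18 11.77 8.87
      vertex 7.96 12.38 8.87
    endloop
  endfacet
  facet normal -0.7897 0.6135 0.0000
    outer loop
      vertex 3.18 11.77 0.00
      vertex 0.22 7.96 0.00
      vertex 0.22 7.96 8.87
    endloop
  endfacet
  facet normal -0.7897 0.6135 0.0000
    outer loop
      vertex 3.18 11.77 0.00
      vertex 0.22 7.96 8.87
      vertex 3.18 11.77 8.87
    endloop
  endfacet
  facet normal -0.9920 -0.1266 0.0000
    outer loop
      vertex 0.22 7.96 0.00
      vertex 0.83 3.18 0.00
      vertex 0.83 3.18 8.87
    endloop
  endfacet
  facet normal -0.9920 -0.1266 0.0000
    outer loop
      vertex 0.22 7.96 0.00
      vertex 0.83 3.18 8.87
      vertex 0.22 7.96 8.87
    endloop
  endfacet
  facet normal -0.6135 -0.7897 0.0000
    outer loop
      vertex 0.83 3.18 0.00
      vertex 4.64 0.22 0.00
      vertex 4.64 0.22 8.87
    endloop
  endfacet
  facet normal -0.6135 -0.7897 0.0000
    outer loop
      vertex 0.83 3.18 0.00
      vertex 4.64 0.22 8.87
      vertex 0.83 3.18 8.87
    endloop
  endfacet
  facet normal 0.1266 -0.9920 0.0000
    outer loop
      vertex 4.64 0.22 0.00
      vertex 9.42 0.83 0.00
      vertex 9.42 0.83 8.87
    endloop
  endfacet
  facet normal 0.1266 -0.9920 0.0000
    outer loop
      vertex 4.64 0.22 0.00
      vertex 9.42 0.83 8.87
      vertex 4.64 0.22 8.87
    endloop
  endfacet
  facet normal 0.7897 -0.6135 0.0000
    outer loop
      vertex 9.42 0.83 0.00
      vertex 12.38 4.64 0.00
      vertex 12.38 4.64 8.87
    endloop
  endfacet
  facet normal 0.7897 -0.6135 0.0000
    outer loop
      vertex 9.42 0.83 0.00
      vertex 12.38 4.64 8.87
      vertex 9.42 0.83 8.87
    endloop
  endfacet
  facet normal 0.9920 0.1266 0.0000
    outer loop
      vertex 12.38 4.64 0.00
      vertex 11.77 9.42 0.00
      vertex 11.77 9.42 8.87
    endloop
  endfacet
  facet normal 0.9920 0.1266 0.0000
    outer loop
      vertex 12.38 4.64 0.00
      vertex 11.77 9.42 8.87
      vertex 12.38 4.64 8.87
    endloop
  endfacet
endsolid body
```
; perimeter-only toolpath
G21 ; units = mm
G90 ; absolute positioning
G28 ; home
; layer 1
G0 Z1.48
G0 X11.77 Y9.42
G1 X7.96 Y12.38
G1 X3.18 Y11.77
G1 X0.22 Y7.96
G1 X0.83 Y3.18
G1 X4.64 Y0.22
G1 X9.42 Y0.83
G1 X12.38 Y4.64
G1 X11.77 Y9.42
; layer 2
G0 Z2.96
G0 X11.77 Y9.42
G1 X7.96 Y12.38
G1 X3.18 Y11.77
G1 X0.22 Y7.96
G1 X0.83 Y3.18
G1 X4.64 Y0.22
G1 X9.42 Y0.83
G1 X12.38 Y4.64
G1 X11.77 Y9.42
; layer 3
G0 Z4.43
G0 X11.77 Y9.42
G1 X7.96 Y12.38
G1 X3.18 Y11.77
G1 X0.22 Y7.96
G1 X0.83 Y3.18
G1 X4.64 Y0.22
G1 X9.42 Y0.83
G1 X12.38 Y4.64
G1 X11.77 Y9.42
; layer 4
G0 Z5.91
G0 X11.77 Y9.42
G1 X7.96 Y12.38
G1 X3.18 Y11.77
G1 X0.22 Y7.96
G1 X0.83 Y3.18
G1 X4.64 Y0.22
G1 X9.42 Y0.83
G1 X12.38 Y4.64
G1 X11.77 Y9.42
; layer 5
G0 Z7.39
G0 X11.77 Y9.42
G1 X7.96 Y12.38
G1 X3.18 Y11.77
G1 X0.22 Y7.96
G1 X0.83 Y3.18
G1 X4.64 Y0.22
G1 X9.42 Y0.83
G1 X12.38 Y4.64
G1 X11.77 Y9.42
; layer 6
G0 Z8.87
G0 X11.77 Y9.42
G1 X7.96 Y12.38
G1 X3.18 Y11.77
G1 X0.22 Y7.96
G1 X0.83 Y3.18
G1 X4.64 Y0.22
G1 X9.42 Y0.83
G1 X12.38 Y4.64
G1 X11.77 Y9.42
M2 ; end

The solid is a regular 8-sided prism (a cylinder approximated with 8 flat sides), circumscribed radius ≈ 6.3 mm, height ≈ 8.87 mm. Slicing at Δz = 1.48 mm — 6 equal slices spanning the solid's height, so layer i sits at z = i·h/6 — gives 6 non-empty perimeters. Each is a 8-segment closed polygon; G0 lifts to the layer z and rapids to the start vertex, then G1 traces the edges.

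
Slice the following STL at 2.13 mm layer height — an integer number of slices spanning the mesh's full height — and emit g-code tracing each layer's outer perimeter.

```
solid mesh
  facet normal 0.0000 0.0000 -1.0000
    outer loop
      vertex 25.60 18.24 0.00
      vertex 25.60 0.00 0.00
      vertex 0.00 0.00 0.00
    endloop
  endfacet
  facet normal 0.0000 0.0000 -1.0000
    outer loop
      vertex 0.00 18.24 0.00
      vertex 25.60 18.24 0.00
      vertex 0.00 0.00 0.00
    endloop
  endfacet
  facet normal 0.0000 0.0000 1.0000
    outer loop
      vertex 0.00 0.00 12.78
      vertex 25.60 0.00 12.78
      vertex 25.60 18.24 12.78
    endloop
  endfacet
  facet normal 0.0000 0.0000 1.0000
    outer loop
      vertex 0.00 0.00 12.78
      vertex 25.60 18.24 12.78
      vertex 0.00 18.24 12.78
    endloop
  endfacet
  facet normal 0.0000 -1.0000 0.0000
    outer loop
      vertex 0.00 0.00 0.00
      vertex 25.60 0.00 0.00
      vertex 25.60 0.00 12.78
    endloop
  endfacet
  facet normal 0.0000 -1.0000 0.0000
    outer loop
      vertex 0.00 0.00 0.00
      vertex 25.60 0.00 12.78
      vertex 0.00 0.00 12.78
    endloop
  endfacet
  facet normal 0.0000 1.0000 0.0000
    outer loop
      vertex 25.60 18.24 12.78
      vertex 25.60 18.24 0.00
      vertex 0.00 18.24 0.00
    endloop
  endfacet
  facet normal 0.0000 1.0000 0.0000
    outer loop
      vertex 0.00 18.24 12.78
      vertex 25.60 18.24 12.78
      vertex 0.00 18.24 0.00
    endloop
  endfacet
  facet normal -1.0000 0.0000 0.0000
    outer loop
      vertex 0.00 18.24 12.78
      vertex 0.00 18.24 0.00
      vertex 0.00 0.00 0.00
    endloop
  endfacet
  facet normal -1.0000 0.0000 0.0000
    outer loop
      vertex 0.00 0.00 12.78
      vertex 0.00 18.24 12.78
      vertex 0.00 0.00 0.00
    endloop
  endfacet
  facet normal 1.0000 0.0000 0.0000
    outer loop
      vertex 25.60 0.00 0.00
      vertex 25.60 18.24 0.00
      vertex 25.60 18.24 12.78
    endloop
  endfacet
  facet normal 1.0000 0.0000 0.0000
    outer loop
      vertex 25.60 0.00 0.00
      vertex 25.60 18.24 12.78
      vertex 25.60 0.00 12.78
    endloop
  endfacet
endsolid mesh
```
; perimeter-only toolpath
G21 ; units = mm
G90 ; absolute positioning
G28 ; home
; layer 1
G0 Z2.13
G0 X0.00 Y0.00
G1 X25.60 Y0.00
G1 X25.60 Y18.24
G1 X0.00 Y18.24
G1 X0.00 Y0.00
; layer 2
G0 Z4.26
G0 X0.00 Y0.00
G1 X25.60 Y0.00
G1 X25.60 Y18.24
G1 X0.00 Y18.24
G1 X0.00 Y0.00
; layer 3
G0 Z6.39
G0 X0.00 Y0.00
G1 X25.60 Y0.00
G1 X25.60 Y18.24
G1 X0.00 Y18.24
G1 X0.00 Y0.00
; layer 4
G0 Z8.52
G0 X0.00 Y0.00
G1 X25.60 Y0.00
G1 X25.60 Y18.24
G1 X0.00 Y18.24
G1 X0.00 Y0.00
; layer 5
G0 Z10.65
G0 X0.00 Y0.00
G1 X25.60 Y0.00
G1 X25.60 Y18.24
G1 X0.00 Y18.24
G1 X0.00 Y0.00
; layer 6
G0 Z12.78
G0 X0.00 Y0.00
G1 X25.60 Y0.00
G1 X25.60 Y18.24
G1 X0.00 Y18.24
G1 X0.00 Y0.00
M2 ; end

The solid is a rectangular box, roughly 25.6 × 18.2 mm footprint and 12.8 mm tall. Slicing at Δz = 2.13 mm — 6 equal slices spanning the solid's height, so layer i sits at z = i·h/6 — gives 6 non-empty perimeters. Each is a 4-segment closed polygon; G0 lifts to the layer z and rapids to the start vertex, then G1 traces the edges.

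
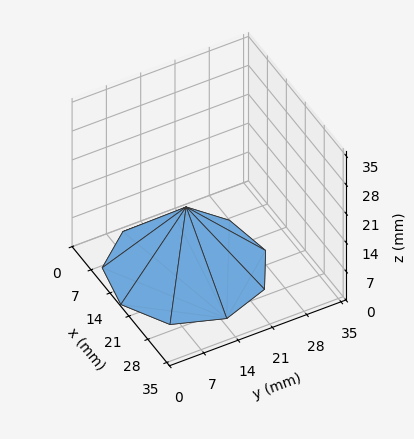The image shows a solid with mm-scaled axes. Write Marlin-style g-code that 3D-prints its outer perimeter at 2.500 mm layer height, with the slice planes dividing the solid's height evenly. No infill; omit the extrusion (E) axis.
Reading the render: the shape is a regular 9-sided pyramid, base circumscribed radius ≈ 15 mm, apex at z ≈ 15 mm (dimensions read to the nearest mm from the axis ticks). For the g-code, the solid's height is divided into equal slices at the stated Δz and each level perimeter traced with G1 moves after a G0 lift.

; perimeter-only toolpath
G21 ; units = mm
G90 ; absolute positioning
G28 ; home
; layer 1
G0 Z2.500
G0 X27.500 Y15.000
G1 X24.576 Y23.035
G1 X17.171 Y27.310
G1 X8.750 Y25.825
G1 X3.254 Y19.275
G1 X3.254 Y10.725
G1 X8.750 Y4.175
G1 X17.171 Y2.690
G1 X24.576 Y6.965
G1 X27.500 Y15.000
; layer 2
G0 Z5.000
G0 X25.000 Y15.000
G1 X22.661 Y21.428
G1 X16.737 Y24.848
G1 X10.000 Y23.660
G1 X5.603 Y18.420
G1 X5.603 Y11.580
G1 X10.000 Y6.340
G1 X16.737 Y5.152
G1 X22.661 Y8.572
G1 X25.000 Y15.000
; layer 3
G0 Z7.500
G0 X22.500 Y15.000
G1 X20.745 Y19.821
G1 X16.303 Y22.386
G1 X11.250 Y21.495
G1 X7.952 Y17.565
G1 X7.952 Y12.435
G1 X11.250 Y8.505
G1 X16.303 Y7.614
G1 X20.745 Y10.179
G1 X22.500 Y15.000
; layer 4
G0 Z10.000
G0 X20.000 Y15.000
G1 X18.830 Y18.214
G1 X15.868 Y19.924
G1 X12.500 Y19.330
G1 X10.302 Y16.710
G1 X10.302 Y13.290
G1 X12.500 Y10.670
G1 X15.868 Y10.076
G1 X18.830 Y11.786
G1 X20.000 Y15.000
; layer 5
G0 Z12.500
G0 X17.500 Y15.000
G1 X16.915 Y16.607
G1 X15.434 Y17.462
G1 X13.750 Y17.165
G1 X12.651 Y15.855
G1 X12.651 Y14.145
G1 X13.750 Y12.835
G1 X15.434 Y12.538
G1 X16.915 Y13.393
G1 X17.500 Y15.000
M2 ; end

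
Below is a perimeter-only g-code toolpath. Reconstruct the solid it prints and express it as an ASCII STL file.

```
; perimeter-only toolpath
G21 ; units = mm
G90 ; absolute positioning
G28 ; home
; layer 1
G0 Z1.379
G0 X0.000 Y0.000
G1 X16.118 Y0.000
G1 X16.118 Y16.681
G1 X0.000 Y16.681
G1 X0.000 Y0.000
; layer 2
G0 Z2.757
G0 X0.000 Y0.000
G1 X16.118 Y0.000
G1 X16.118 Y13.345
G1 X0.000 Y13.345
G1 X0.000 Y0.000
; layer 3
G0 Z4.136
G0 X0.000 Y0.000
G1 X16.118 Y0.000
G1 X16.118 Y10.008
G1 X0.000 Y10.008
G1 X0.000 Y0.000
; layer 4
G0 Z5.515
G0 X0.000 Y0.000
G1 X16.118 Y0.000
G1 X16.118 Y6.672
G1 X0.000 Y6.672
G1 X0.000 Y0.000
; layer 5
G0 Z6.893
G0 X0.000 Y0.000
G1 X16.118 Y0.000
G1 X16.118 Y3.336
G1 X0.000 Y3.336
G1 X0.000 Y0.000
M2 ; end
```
solid part
  facet normal 0.0000 0.0000 -1.0000
    outer loop
      vertex 16.118 20.017 0.000
      vertex 16.118 0.000 0.000
      vertex 0.000 0.000 0.000
    endloop
  endfacet
  facet normal 0.0000 0.0000 -1.0000
    outer loop
      vertex 0.000 20.017 0.000
      vertex 16.118 20.017 0.000
      vertex 0.000 0.000 0.000
    endloop
  endfacet
  facet normal 0.0000 -1.0000 0.0000
    outer loop
      vertex 0.000 0.000 0.000
      vertex 16.118 0.000 0.000
      vertex 16.118 0.000 8.272
    endloop
  endfacet
  facet normal 0.0000 -1.0000 0.0000
    outer loop
      vertex 0.000 0.000 0.000
      vertex 16.118 0.000 8.272
      vertex 0.000 0.000 8.272
    endloop
  endfacet
  facet normal 0.0000 0.3819 0.9242
    outer loop
      vertex 0.000 0.000 8.272
      vertex 16.118 0.000 8.272
      vertex 16.118 20.017 0.000
    endloop
  endfacet
  facet normal 0.0000 0.3819 0.9242
    outer loop
      vertex 0.000 0.000 8.272
      vertex 16.118 20.017 0.000
      vertex 0.000 20.017 0.000
    endloop
  endfacet
  facet normal -1.0000 0.0000 0.0000
    outer loop
      vertex 0.000 0.000 8.272
      vertex 0.000 20.017 0.000
      vertex 0.000 0.000 0.000
    endloop
  endfacet
  facet normal 1.0000 0.0000 0.0000
    outer loop
      vertex 16.118 0.000 0.000
      vertex 16.118 20.017 0.000
      vertex 16.118 0.000 8.272
    endloop
  endfacet
endsolid part

The G0 Z moves step by Δz≈1.379 mm. The G1 loops shrink linearly with z, so the solid tapers from its base footprint up to z≈8.27. Closing with a flat bottom cap and the tapered top and triangulating gives 8 facets — a wedge (ramp): 16.1 × 20 mm base, rising to 8.27 mm along the y=0 edge and sloping linearly to z=0 at y=20.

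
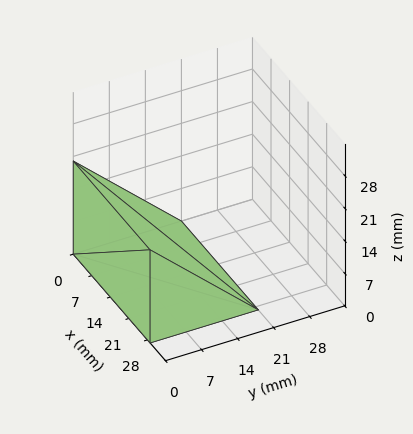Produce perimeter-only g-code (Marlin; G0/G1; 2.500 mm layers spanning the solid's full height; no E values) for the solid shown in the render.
Reading the render: the shape is a wedge (ramp): 29 × 21 mm base, rising to 20 mm along the y=0 edge and sloping linearly to z=0 at y=21 (dimensions read to the nearest mm from the axis ticks). For the g-code, the solid's height is divided into equal slices at the stated Δz and each level perimeter traced with G1 moves after a G0 lift.

; perimeter-only toolpath
G21 ; units = mm
G90 ; absolute positioning
G28 ; home
; layer 1
G0 Z2.500
G0 X0.000 Y0.000
G1 X29.000 Y0.000
G1 X29.000 Y18.375
G1 X0.000 Y18.375
G1 X0.000 Y0.000
; layer 2
G0 Z5.000
G0 X0.000 Y0.000
G1 X29.000 Y0.000
G1 X29.000 Y15.750
G1 X0.000 Y15.750
G1 X0.000 Y0.000
; layer 3
G0 Z7.500
G0 X0.000 Y0.000
G1 X29.000 Y0.000
G1 X29.000 Y13.125
G1 X0.000 Y13.125
G1 X0.000 Y0.000
; layer 4
G0 Z10.000
G0 X0.000 Y0.000
G1 X29.000 Y0.000
G1 X29.000 Y10.500
G1 X0.000 Y10.500
G1 X0.000 Y0.000
; layer 5
G0 Z12.500
G0 X0.000 Y0.000
G1 X29.000 Y0.000
G1 X29.000 Y7.875
G1 X0.000 Y7.875
G1 X0.000 Y0.000
; layer 6
G0 Z15.000
G0 X0.000 Y0.000
G1 X29.000 Y0.000
G1 X29.000 Y5.250
G1 X0.000 Y5.250
G1 X0.000 Y0.000
; layer 7
G0 Z17.500
G0 X0.000 Y0.000
G1 X29.000 Y0.000
G1 X29.000 Y2.625
G1 X0.000 Y2.625
G1 X0.000 Y0.000
M2 ; end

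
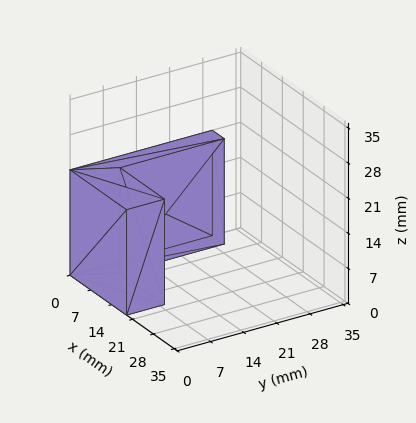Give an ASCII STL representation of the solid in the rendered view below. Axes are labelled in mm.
Reading the render: the shape is an L-shaped prism: outer 19 × 30 mm, arm thicknesses ≈ 8 mm (horizontal) and 4 mm (vertical), extruded 21 mm in z (dimensions read to the nearest mm from the axis ticks). For the STL, each face is triangulated and given an outward normal.

solid part
  facet normal 0.0000 0.0000 -1.0000
    outer loop
      vertex 19.00 8.00 0.00
      vertex 19.00 0.00 0.00
      vertex 0.00 0.00 0.00
    endloop
  endfacet
  facet normal 0.0000 0.0000 -1.0000
    outer loop
      vertex 4.00 8.00 0.00
      vertex 19.00 8.00 0.00
      vertex 0.00 0.00 0.00
    endloop
  endfacet
  facet normal 0.0000 0.0000 -1.0000
    outer loop
      vertex 4.00 30.00 0.00
      vertex 4.00 8.00 0.00
      vertex 0.00 0.00 0.00
    endloop
  endfacet
  facet normal 0.0000 0.0000 -1.0000
    outer loop
      vertex 0.00 30.00 0.00
      vertex 4.00 30.00 0.00
      vertex 0.00 0.00 0.00
    endloop
  endfacet
  facet normal 0.0000 0.0000 1.0000
    outer loop
      vertex 0.00 0.00 21.00
      vertex 19.00 0.00 21.00
      vertex 19.00 8.00 21.00
    endloop
  endfacet
  facet normal 0.0000 0.0000 1.0000
    outer loop
      vertex 0.00 0.00 21.00
      vertex 19.00 8.00 21.00
      vertex 4.00 8.00 21.00
    endloop
  endfacet
  facet normal 0.0000 0.0000 1.0000
    outer loop
      vertex 0.00 0.00 21.00
      vertex 4.00 8.00 21.00
      vertex 4.00 30.00 21.00
    endloop
  endfacet
  facet normal 0.0000 0.0000 1.0000
    outer loop
      vertex 0.00 0.00 21.00
      vertex 4.00 30.00 21.00
      vertex 0.00 30.00 21.00
    endloop
  endfacet
  facet normal 0.0000 -1.0000 0.0000
    outer loop
      vertex 0.00 0.00 0.00
      vertex 19.00 0.00 0.00
      vertex 19.00 0.00 21.00
    endloop
  endfacet
  facet normal 0.0000 -1.0000 0.0000
    outer loop
      vertex 0.00 0.00 0.00
      vertex 19.00 0.00 21.00
      vertex 0.00 0.00 21.00
    endloop
  endfacet
  facet normal 1.0000 0.0000 0.0000
    outer loop
      vertex 19.00 0.00 0.00
      vertex 19.00 8.00 0.00
      vertex 19.00 8.00 21.00
    endloop
  endfacet
  facet normal 1.0000 0.0000 0.0000
    outer loop
      vertex 19.00 0.00 0.00
      vertex 19.00 8.00 21.00
      vertex 19.00 0.00 21.00
    endloop
  endfacet
  facet normal 0.0000 1.0000 0.0000
    outer loop
      vertex 19.00 8.00 0.00
      vertex 4.00 8.00 0.00
      vertex 4.00 8.00 21.00
    endloop
  endfacet
  facet normal 0.0000 1.0000 0.0000
    outer loop
      vertex 19.00 8.00 0.00
      vertex 4.00 8.00 21.00
      vertex 19.00 8.00 21.00
    endloop
  endfacet
  facet normal 1.0000 0.0000 0.0000
    outer loop
      vertex 4.00 8.00 0.00
      vertex 4.00 30.00 0.00
      vertex 4.00 30.00 21.00
    endloop
  endfacet
  facet normal 1.0000 0.0000 0.0000
    outer loop
      vertex 4.00 8.00 0.00
      vertex 4.00 30.00 21.00
      vertex 4.00 8.00 21.00
    endloop
  endfacet
  facet normal 0.0000 1.0000 0.0000
    outer loop
      vertex 4.00 30.00 0.00
      vertex 0.00 30.00 0.00
      vertex 0.00 30.00 21.00
    endloop
  endfacet
  facet normal 0.0000 1.0000 0.0000
    outer loop
      vertex 4.00 30.00 0.00
      vertex 0.00 30.00 21.00
      vertex 4.00 30.00 21.00
    endloop
  endfacet
  facet normal -1.0000 0.0000 0.0000
    outer loop
      vertex 0.00 30.00 0.00
      vertex 0.00 0.00 0.00
      vertex 0.00 0.00 21.00
    endloop
  endfacet
  facet normal -1.0000 0.0000 0.0000
    outer loop
      vertex 0.00 30.00 0.00
      vertex 0.00 0.00 21.00
      vertex 0.00 30.00 21.00
    endloop
  endfacet
endsolid part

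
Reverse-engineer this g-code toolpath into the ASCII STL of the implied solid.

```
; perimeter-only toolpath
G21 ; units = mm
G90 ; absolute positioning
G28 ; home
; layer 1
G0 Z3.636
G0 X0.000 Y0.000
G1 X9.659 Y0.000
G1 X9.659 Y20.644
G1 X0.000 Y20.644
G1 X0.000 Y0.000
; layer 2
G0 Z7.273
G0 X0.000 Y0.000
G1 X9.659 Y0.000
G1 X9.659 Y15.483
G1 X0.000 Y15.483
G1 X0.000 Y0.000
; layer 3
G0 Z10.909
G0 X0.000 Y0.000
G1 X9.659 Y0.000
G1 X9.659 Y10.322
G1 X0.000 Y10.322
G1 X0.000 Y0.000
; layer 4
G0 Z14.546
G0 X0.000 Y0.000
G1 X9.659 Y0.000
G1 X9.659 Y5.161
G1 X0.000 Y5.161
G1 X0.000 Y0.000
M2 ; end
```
solid part
  facet normal 0.0000 0.0000 -1.0000
    outer loop
      vertex 9.659 25.805 0.000
      vertex 9.659 0.000 0.000
      vertex 0.000 0.000 0.000
    endloop
  endfacet
  facet normal 0.0000 0.0000 -1.0000
    outer loop
      vertex 0.000 25.805 0.000
      vertex 9.659 25.805 0.000
      vertex 0.000 0.000 0.000
    endloop
  endfacet
  facet normal 0.0000 -1.0000 0.0000
    outer loop
      vertex 0.000 0.000 0.000
      vertex 9.659 0.000 0.000
      vertex 9.659 0.000 18.182
    endloop
  endfacet
  facet normal 0.0000 -1.0000 0.0000
    outer loop
      vertex 0.000 0.000 0.000
      vertex 9.659 0.000 18.182
      vertex 0.000 0.000 18.182
    endloop
  endfacet
  facet normal 0.0000 0.5760 0.8175
    outer loop
      vertex 0.000 0.000 18.182
      vertex 9.659 0.000 18.182
      vertex 9.659 25.805 0.000
    endloop
  endfacet
  facet normal 0.0000 0.5760 0.8175
    outer loop
      vertex 0.000 0.000 18.182
      vertex 9.659 25.805 0.000
      vertex 0.000 25.805 0.000
    endloop
  endfacet
  facet normal -1.0000 0.0000 0.0000
    outer loop
      vertex 0.000 0.000 18.182
      vertex 0.000 25.805 0.000
      vertex 0.000 0.000 0.000
    endloop
  endfacet
  facet normal 1.0000 0.0000 0.0000
    outer loop
      vertex 9.659 0.000 0.000
      vertex 9.659 25.805 0.000
      vertex 9.659 0.000 18.182
    endloop
  endfacet
endsolid part

The G0 Z moves step by Δz≈3.636 mm. The G1 loops shrink linearly with z, so the solid tapers from its base footprint up to z≈18.2. Closing with a flat bottom cap and the tapered top and triangulating gives 8 facets — a wedge (ramp): 9.66 × 25.8 mm base, rising to 18.2 mm along the y=0 edge and sloping linearly to z=0 at y=25.8.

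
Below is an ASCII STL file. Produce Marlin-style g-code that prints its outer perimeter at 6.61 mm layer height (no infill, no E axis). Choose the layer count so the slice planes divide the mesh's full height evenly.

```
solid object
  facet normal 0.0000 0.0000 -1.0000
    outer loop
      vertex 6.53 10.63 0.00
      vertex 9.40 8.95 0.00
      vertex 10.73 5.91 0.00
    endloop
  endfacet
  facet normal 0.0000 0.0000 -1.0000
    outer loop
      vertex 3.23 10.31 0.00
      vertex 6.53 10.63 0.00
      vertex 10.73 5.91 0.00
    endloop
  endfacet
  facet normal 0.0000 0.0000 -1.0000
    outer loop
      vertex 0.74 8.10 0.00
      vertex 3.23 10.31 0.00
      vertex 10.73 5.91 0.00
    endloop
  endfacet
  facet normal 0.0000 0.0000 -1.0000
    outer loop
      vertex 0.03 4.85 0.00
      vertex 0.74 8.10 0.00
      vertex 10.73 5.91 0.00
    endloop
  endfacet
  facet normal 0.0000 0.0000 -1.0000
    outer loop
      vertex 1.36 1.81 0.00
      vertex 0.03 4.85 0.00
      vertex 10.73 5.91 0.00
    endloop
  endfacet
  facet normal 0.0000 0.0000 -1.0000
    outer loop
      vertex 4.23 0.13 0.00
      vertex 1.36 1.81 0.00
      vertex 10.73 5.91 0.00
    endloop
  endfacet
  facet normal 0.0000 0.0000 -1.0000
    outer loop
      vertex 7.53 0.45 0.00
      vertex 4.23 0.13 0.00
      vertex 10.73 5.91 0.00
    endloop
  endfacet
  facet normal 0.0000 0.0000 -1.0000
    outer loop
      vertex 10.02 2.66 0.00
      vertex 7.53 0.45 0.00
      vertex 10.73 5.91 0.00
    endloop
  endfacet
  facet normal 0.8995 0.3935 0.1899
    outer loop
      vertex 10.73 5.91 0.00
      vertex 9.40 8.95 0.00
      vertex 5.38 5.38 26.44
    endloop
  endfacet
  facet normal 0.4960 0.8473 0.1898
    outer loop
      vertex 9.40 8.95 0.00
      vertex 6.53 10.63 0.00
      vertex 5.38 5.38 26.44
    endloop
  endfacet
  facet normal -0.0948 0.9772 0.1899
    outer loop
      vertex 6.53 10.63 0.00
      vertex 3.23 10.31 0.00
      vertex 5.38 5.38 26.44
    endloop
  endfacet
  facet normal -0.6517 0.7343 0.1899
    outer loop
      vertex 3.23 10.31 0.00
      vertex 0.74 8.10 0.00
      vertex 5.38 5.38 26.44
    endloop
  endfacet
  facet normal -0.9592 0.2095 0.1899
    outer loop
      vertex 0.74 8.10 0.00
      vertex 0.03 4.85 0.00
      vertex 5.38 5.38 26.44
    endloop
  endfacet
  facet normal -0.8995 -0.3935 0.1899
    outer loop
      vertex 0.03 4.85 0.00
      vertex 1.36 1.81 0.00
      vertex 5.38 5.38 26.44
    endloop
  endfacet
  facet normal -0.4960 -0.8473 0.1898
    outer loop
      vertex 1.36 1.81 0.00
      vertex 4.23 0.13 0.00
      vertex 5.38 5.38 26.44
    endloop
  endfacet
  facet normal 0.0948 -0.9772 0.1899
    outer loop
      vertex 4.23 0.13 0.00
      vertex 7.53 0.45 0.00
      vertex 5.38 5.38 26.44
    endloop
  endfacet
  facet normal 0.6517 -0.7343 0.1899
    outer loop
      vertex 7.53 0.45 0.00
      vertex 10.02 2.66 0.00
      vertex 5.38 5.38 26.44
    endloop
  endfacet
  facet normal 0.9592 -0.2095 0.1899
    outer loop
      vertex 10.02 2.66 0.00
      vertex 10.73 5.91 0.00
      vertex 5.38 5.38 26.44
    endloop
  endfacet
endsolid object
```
; perimeter-only toolpath
G21 ; units = mm
G90 ; absolute positioning
G28 ; home
; layer 1
G0 Z6.61
G0 X9.39 Y5.78
G1 X8.40 Y8.06
G1 X6.24 Y9.32
G1 X3.77 Y9.08
G1 X1.90 Y7.42
G1 X1.37 Y4.98
G1 X2.37 Y2.70
G1 X4.52 Y1.44
G1 X6.99 Y1.68
G1 X8.86 Y3.34
G1 X9.39 Y5.78
; layer 2
G0 Z13.22
G0 X8.05 Y5.64
G1 X7.39 Y7.16
G1 X5.96 Y8.01
G1 X4.30 Y7.85
G1 X3.06 Y6.74
G1 X2.71 Y5.12
G1 X3.37 Y3.59
G1 X4.80 Y2.75
G1 X6.46 Y2.92
G1 X7.70 Y4.02
G1 X8.05 Y5.64
; layer 3
G0 Z19.83
G0 X6.72 Y5.51
G1 X6.38 Y6.27
G1 X5.67 Y6.69
G1 X4.84 Y6.61
G1 X4.22 Y6.06
G1 X4.04 Y5.25
G1 X4.38 Y4.49
G1 X5.09 Y4.07
G1 X5.92 Y4.15
G1 X6.54 Y4.70
G1 X6.72 Y5.51
M2 ; end

The solid is a regular 10-sided pyramid, base circumscribed radius ≈ 5.38 mm, apex at z ≈ 26.4 mm. Slicing at Δz = 6.61 mm — 4 equal slices spanning the solid's height, so layer i sits at z = i·h/4 — gives 3 non-empty perimeters. Each is a 10-segment closed polygon; G0 lifts to the layer z and rapids to the start vertex, then G1 traces the edges. The cross-section shrinks linearly with z (the slice at the apex is degenerate and omitted).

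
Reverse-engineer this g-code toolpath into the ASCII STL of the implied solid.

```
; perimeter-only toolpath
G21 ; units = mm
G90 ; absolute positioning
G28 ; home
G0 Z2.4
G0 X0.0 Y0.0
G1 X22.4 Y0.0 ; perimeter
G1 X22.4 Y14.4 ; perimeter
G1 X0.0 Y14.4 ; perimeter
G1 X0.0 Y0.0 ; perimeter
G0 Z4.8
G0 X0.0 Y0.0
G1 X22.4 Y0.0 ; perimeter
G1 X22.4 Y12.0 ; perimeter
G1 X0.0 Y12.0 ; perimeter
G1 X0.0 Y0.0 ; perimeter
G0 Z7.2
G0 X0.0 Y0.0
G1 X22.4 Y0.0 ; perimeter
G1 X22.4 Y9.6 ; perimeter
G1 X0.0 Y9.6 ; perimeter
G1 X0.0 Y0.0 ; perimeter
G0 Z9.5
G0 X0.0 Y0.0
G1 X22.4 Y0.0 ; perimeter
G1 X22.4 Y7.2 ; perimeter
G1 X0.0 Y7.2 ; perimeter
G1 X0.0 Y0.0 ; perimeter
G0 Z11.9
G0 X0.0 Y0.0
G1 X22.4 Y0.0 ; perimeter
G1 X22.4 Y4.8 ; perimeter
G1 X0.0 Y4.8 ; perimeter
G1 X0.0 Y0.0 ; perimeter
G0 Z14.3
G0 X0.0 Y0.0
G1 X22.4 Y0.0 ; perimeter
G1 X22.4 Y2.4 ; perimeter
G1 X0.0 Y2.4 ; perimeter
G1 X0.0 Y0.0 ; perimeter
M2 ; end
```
solid part
  facet normal 0.0000 0.0000 -1.0000
    outer loop
      vertex 22.4 16.8 0.0
      vertex 22.4 0.0 0.0
      vertex 0.0 0.0 0.0
    endloop
  endfacet
  facet normal 0.0000 0.0000 -1.0000
    outer loop
      vertex 0.0 16.8 0.0
      vertex 22.4 16.8 0.0
      vertex 0.0 0.0 0.0
    endloop
  endfacet
  facet normal 0.0000 -1.0000 0.0000
    outer loop
      vertex 0.0 0.0 0.0
      vertex 22.4 0.0 0.0
      vertex 22.4 0.0 16.7
    endloop
  endfacet
  facet normal 0.0000 -1.0000 0.0000
    outer loop
      vertex 0.0 0.0 0.0
      vertex 22.4 0.0 16.7
      vertex 0.0 0.0 16.7
    endloop
  endfacet
  facet normal 0.0000 0.7050 0.7092
    outer loop
      vertex 0.0 0.0 16.7
      vertex 22.4 0.0 16.7
      vertex 22.4 16.8 0.0
    endloop
  endfacet
  facet normal 0.0000 0.7050 0.7092
    outer loop
      vertex 0.0 0.0 16.7
      vertex 22.4 16.8 0.0
      vertex 0.0 16.8 0.0
    endloop
  endfacet
  facet normal -1.0000 0.0000 0.0000
    outer loop
      vertex 0.0 0.0 16.7
      vertex 0.0 16.8 0.0
      vertex 0.0 0.0 0.0
    endloop
  endfacet
  facet normal 1.0000 0.0000 0.0000
    outer loop
      vertex 22.4 0.0 0.0
      vertex 22.4 16.8 0.0
      vertex 22.4 0.0 16.7
    endloop
  endfacet
endsolid part

The G0 Z moves step by Δz≈2.4 mm. The G1 loops shrink linearly with z, so the solid tapers from its base footprint up to z≈16.7. Closing with a flat bottom cap and the tapered top and triangulating gives 8 facets — a wedge (ramp): 22.4 × 16.8 mm base, rising to 16.7 mm along the y=0 edge and sloping linearly to z=0 at y=16.8.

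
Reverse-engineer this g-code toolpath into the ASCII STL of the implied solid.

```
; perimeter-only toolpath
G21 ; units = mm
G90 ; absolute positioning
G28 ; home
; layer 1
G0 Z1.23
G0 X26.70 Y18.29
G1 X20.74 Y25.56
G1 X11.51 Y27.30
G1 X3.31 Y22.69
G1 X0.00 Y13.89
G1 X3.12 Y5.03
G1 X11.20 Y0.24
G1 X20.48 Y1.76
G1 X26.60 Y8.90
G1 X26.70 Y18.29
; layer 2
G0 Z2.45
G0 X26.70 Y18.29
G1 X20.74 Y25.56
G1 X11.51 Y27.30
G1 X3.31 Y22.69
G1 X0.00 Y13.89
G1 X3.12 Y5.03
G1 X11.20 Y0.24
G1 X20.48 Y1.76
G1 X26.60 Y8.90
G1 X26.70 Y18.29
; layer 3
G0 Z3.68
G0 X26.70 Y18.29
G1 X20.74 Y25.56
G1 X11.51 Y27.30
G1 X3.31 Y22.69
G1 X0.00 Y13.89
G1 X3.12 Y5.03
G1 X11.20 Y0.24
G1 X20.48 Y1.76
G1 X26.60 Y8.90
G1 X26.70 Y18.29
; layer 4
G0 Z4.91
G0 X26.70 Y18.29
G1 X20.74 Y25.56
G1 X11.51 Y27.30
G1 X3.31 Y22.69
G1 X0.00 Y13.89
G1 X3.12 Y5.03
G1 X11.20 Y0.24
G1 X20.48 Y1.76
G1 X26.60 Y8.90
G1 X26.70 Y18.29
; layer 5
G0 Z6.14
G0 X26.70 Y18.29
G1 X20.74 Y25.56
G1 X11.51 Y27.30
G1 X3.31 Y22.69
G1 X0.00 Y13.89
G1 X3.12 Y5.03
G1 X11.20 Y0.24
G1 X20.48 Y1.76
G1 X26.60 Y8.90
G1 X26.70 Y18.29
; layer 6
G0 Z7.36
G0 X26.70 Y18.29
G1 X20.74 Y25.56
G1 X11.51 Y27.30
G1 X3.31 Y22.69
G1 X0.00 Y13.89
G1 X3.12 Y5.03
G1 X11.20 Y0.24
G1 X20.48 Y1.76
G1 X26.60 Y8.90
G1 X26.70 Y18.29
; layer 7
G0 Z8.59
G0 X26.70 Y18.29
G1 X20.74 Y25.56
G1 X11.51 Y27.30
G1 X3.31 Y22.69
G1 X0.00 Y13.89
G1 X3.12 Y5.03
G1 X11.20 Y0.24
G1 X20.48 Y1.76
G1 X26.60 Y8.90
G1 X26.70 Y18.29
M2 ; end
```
solid part
  facet normal 0.0000 0.0000 -1.0000
    outer loop
      vertex 11.51 27.30 0.00
      vertex 20.74 25.56 0.00
      vertex 26.70 18.29 0.00
    endloop
  endfacet
  facet normal 0.0000 0.0000 -1.0000
    outer loop
      vertex 3.31 22.69 0.00
      vertex 11.51 27.30 0.00
      vertex 26.70 18.29 0.00
    endloop
  endfacet
  facet normal 0.0000 0.0000 -1.0000
    outer loop
      vertex 0.00 13.89 0.00
      vertex 3.31 22.69 0.00
      vertex 26.70 18.29 0.00
    endloop
  endfacet
  facet normal 0.0000 0.0000 -1.0000
    outer loop
      vertex 3.12 5.03 0.00
      vertex 0.00 13.89 0.00
      vertex 26.70 18.29 0.00
    endloop
  endfacet
  facet normal 0.0000 0.0000 -1.0000
    outer loop
      vertex 11.20 0.24 0.00
      vertex 3.12 5.03 0.00
      vertex 26.70 18.29 0.00
    endloop
  endfacet
  facet normal 0.0000 0.0000 -1.0000
    outer loop
      vertex 20.48 1.76 0.00
      vertex 11.20 0.24 0.00
      vertex 26.70 18.29 0.00
    endloop
  endfacet
  facet normal 0.0000 0.0000 -1.0000
    outer loop
      vertex 26.60 8.90 0.00
      vertex 20.48 1.76 0.00
      vertex 26.70 18.29 0.00
    endloop
  endfacet
  facet normal 0.0000 0.0000 1.0000
    outer loop
      vertex 26.70 18.29 8.59
      vertex 20.74 25.56 8.59
      vertex 11.51 27.30 8.59
    endloop
  endfacet
  facet normal 0.0000 0.0000 1.0000
    outer loop
      vertex 26.70 18.29 8.59
      vertex 11.51 27.30 8.59
      vertex 3.31 22.69 8.59
    endloop
  endfacet
  facet normal 0.0000 0.0000 1.0000
    outer loop
      vertex 26.70 18.29 8.59
      vertex 3.31 22.69 8.59
      vertex 0.00 13.89 8.59
    endloop
  endfacet
  facet normal 0.0000 0.0000 1.0000
    outer loop
      vertex 26.70 18.29 8.59
      vertex 0.00 13.89 8.59
      vertex 3.12 5.03 8.59
    endloop
  endfacet
  facet normal 0.0000 0.0000 1.0000
    outer loop
      vertex 26.70 18.29 8.59
      vertex 3.12 5.03 8.59
      vertex 11.20 0.24 8.59
    endloop
  endfacet
  facet normal 0.0000 0.0000 1.0000
    outer loop
      vertex 26.70 18.29 8.59
      vertex 11.20 0.24 8.59
      vertex 20.48 1.76 8.59
    endloop
  endfacet
  facet normal 0.0000 0.0000 1.0000
    outer loop
      vertex 26.70 18.29 8.59
      vertex 20.48 1.76 8.59
      vertex 26.60 8.90 8.59
    endloop
  endfacet
  facet normal 0.7733 0.6340 0.0000
    outer loop
      vertex 26.70 18.29 0.00
      vertex 20.74 25.56 0.00
      vertex 20.74 25.56 8.59
    endloop
  endfacet
  facet normal 0.7733 0.6340 0.0000
    outer loop
      vertex 26.70 18.29 0.00
      vertex 20.74 25.56 8.59
      vertex 26.70 18.29 8.59
    endloop
  endfacet
  facet normal 0.1853 0.9827 0.0000
    outer loop
      vertex 20.74 25.56 0.00
      vertex 11.51 27.30 0.00
      vertex 11.51 27.30 8.59
    endloop
  endfacet
  facet normal 0.1853 0.9827 0.0000
    outer loop
      vertex 20.74 25.56 0.00
      vertex 11.51 27.30 8.59
      vertex 20.74 25.56 8.59
    endloop
  endfacet
  facet normal -0.4901 0.8717 0.0000
    outer loop
      vertex 11.51 27.30 0.00
      vertex 3.31 22.69 0.00
      vertex 3.31 22.69 8.59
    endloop
  endfacet
  facet normal -0.4901 0.8717 0.0000
    outer loop
      vertex 11.51 27.30 0.00
      vertex 3.31 22.69 8.59
      vertex 11.51 27.30 8.59
    endloop
  endfacet
  facet normal -0.9360 0.3521 0.0000
    outer loop
      vertex 3.31 22.69 0.00
      vertex 0.00 13.89 0.00
      vertex 0.00 13.89 8.59
    endloop
  endfacet
  facet normal -0.9360 0.3521 0.0000
    outer loop
      vertex 3.31 22.69 0.00
      vertex 0.00 13.89 8.59
      vertex 3.31 22.69 8.59
    endloop
  endfacet
  facet normal -0.9432 -0.3322 0.0000
    outer loop
      vertex 0.00 13.89 0.00
      vertex 3.12 5.03 0.00
      vertex 3.12 5.03 8.59
    endloop
  endfacet
  facet normal -0.9432 -0.3322 0.0000
    outer loop
      vertex 0.00 13.89 0.00
      vertex 3.12 5.03 8.59
      vertex 0.00 13.89 8.59
    endloop
  endfacet
  facet normal -0.5099 -0.8602 0.0000
    outer loop
      vertex 3.12 5.03 0.00
      vertex 11.20 0.24 0.00
      vertex 11.20 0.24 8.59
    endloop
  endfacet
  facet normal -0.5099 -0.8602 0.0000
    outer loop
      vertex 3.12 5.03 0.00
      vertex 11.20 0.24 8.59
      vertex 3.12 5.03 8.59
    endloop
  endfacet
  facet normal 0.1616 -0.9868 0.0000
    outer loop
      vertex 11.20 0.24 0.00
      vertex 20.48 1.76 0.00
      vertex 20.48 1.76 8.59
    endloop
  endfacet
  facet normal 0.1616 -0.9868 0.0000
    outer loop
      vertex 11.20 0.24 0.00
      vertex 20.48 1.76 8.59
      vertex 11.20 0.24 8.59
    endloop
  endfacet
  facet normal 0.7593 -0.6508 0.0000
    outer loop
      vertex 20.48 1.76 0.00
      vertex 26.60 8.90 0.00
      vertex 26.60 8.90 8.59
    endloop
  endfacet
  facet normal 0.7593 -0.6508 0.0000
    outer loop
      vertex 20.48 1.76 0.00
      vertex 26.60 8.90 8.59
      vertex 20.48 1.76 8.59
    endloop
  endfacet
  facet normal 0.9999 -0.0106 0.0000
    outer loop
      vertex 26.60 8.90 0.00
      vertex 26.70 18.29 0.00
      vertex 26.70 18.29 8.59
    endloop
  endfacet
  facet normal 0.9999 -0.0106 0.0000
    outer loop
      vertex 26.60 8.90 0.00
      vertex 26.70 18.29 8.59
      vertex 26.60 8.90 8.59
    endloop
  endfacet
endsolid part

The G0 Z moves step by Δz≈1.23 mm. Every layer's G1 loop is the same polygon, so the solid is a straight extrusion of it from z=0 to z≈8.59. Closing with flat bottom and top caps and triangulating gives 32 facets — a regular 9-sided prism (a cylinder approximated with 9 flat sides), circumscribed radius ≈ 13.7 mm, height ≈ 8.59 mm.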